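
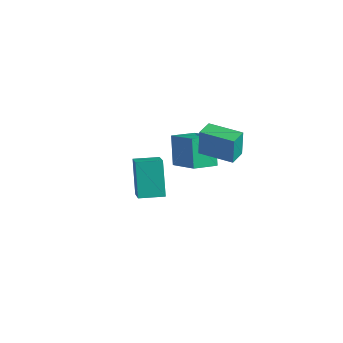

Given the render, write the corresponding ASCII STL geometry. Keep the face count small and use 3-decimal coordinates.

solid 
facet normal -0.410 0.469 0.782
outer loop
vertex 1.69 -3.098 3.233
vertex 2.752 -2.156 3.224
vertex 0.63 -1.916 1.968
endloop
endfacet
facet normal -0.748 -0.664 0.006
outer loop
vertex 1.528 -2.944 0.256
vertex 1.69 -3.098 3.233
vertex 0.63 -1.916 1.968
endloop
endfacet
facet normal -0.410 0.470 0.782
outer loop
vertex 0.63 -1.916 1.968
vertex 2.752 -2.156 3.224
vertex 1.693 -0.974 1.959
endloop
endfacet
facet normal -0.522 0.583 -0.623
outer loop
vertex 1.693 -0.974 1.959
vertex 1.528 -2.944 0.256
vertex 0.63 -1.916 1.968
endloop
endfacet
facet normal 0.522 -0.582 0.623
outer loop
vertex 1.69 -3.098 3.233
vertex 3.65 -3.184 1.512
vertex 2.752 -2.156 3.224
endloop
endfacet
facet normal -0.748 -0.663 0.006
outer loop
vertex 2.587 -4.126 1.521
vertex 1.69 -3.098 3.233
vertex 1.528 -2.944 0.256
endloop
endfacet
facet normal 0.522 -0.583 0.623
outer loop
vertex 2.587 -4.126 1.521
vertex 3.65 -3.184 1.512
vertex 1.69 -3.098 3.233
endloop
endfacet
facet normal 0.748 0.664 -0.006
outer loop
vertex 2.752 -2.156 3.224
vertex 3.65 -3.184 1.512
vertex 1.693 -0.974 1.959
endloop
endfacet
facet normal -0.522 0.582 -0.623
outer loop
vertex 2.59 -2.002 0.247
vertex 1.528 -2.944 0.256
vertex 1.693 -0.974 1.959
endloop
endfacet
facet normal 0.748 0.664 -0.007
outer loop
vertex 1.693 -0.974 1.959
vertex 3.65 -3.184 1.512
vertex 2.59 -2.002 0.247
endloop
endfacet
facet normal 0.410 -0.470 -0.782
outer loop
vertex 2.59 -2.002 0.247
vertex 2.587 -4.126 1.521
vertex 1.528 -2.944 0.256
endloop
endfacet
facet normal 0.410 -0.470 -0.782
outer loop
vertex 3.65 -3.184 1.512
vertex 2.587 -4.126 1.521
vertex 2.59 -2.002 0.247
endloop
endfacet
facet normal -0.990 -0.132 -0.045
outer loop
vertex 2.218 1.967 2.08
vertex 2.079 3.066 1.918
vertex 2.321 1.743 0.469
endloop
endfacet
facet normal 0.124 -0.982 0.144
outer loop
vertex 4.361 2.014 0.562
vertex 2.218 1.967 2.08
vertex 2.321 1.743 0.469
endloop
endfacet
facet normal -0.990 -0.132 -0.045
outer loop
vertex 2.321 1.743 0.469
vertex 2.079 3.066 1.918
vertex 2.182 2.842 0.307
endloop
endfacet
facet normal 0.063 -0.138 -0.988
outer loop
vertex 2.182 2.842 0.307
vertex 4.361 2.014 0.562
vertex 2.321 1.743 0.469
endloop
endfacet
facet normal -0.063 0.138 0.988
outer loop
vertex 2.218 1.967 2.08
vertex 4.119 3.337 2.011
vertex 2.079 3.066 1.918
endloop
endfacet
facet normal 0.124 -0.982 0.144
outer loop
vertex 4.258 2.238 2.173
vertex 2.218 1.967 2.08
vertex 4.361 2.014 0.562
endloop
endfacet
facet normal -0.063 0.138 0.988
outer loop
vertex 4.258 2.238 2.173
vertex 4.119 3.337 2.011
vertex 2.218 1.967 2.08
endloop
endfacet
facet normal -0.124 0.982 -0.144
outer loop
vertex 2.079 3.066 1.918
vertex 4.119 3.337 2.011
vertex 2.182 2.842 0.307
endloop
endfacet
facet normal 0.063 -0.138 -0.988
outer loop
vertex 4.222 3.113 0.4
vertex 4.361 2.014 0.562
vertex 2.182 2.842 0.307
endloop
endfacet
facet normal -0.124 0.982 -0.144
outer loop
vertex 2.182 2.842 0.307
vertex 4.119 3.337 2.011
vertex 4.222 3.113 0.4
endloop
endfacet
facet normal 0.990 0.132 0.045
outer loop
vertex 4.222 3.113 0.4
vertex 4.258 2.238 2.173
vertex 4.361 2.014 0.562
endloop
endfacet
facet normal 0.990 0.132 0.045
outer loop
vertex 4.119 3.337 2.011
vertex 4.258 2.238 2.173
vertex 4.222 3.113 0.4
endloop
endfacet
facet normal -0.377 0.455 0.807
outer loop
vertex 1.036 2.993 0.035
vertex 1.713 4.319 -0.396
vertex -0.728 3.527 -1.091
endloop
endfacet
facet normal -0.436 -0.856 0.278
outer loop
vertex 0.007 2.641 -2.664
vertex 1.036 2.993 0.035
vertex -0.728 3.527 -1.091
endloop
endfacet
facet normal -0.377 0.454 0.807
outer loop
vertex -0.728 3.527 -1.091
vertex 1.713 4.319 -0.396
vertex -0.052 4.853 -1.521
endloop
endfacet
facet normal -0.817 0.247 -0.521
outer loop
vertex -0.052 4.853 -1.521
vertex 0.007 2.641 -2.664
vertex -0.728 3.527 -1.091
endloop
endfacet
facet normal 0.817 -0.248 0.521
outer loop
vertex 1.036 2.993 0.035
vertex 2.448 3.433 -1.969
vertex 1.713 4.319 -0.396
endloop
endfacet
facet normal -0.436 -0.856 0.278
outer loop
vertex 1.772 2.107 -1.539
vertex 1.036 2.993 0.035
vertex 0.007 2.641 -2.664
endloop
endfacet
facet normal 0.817 -0.247 0.521
outer loop
vertex 1.772 2.107 -1.539
vertex 2.448 3.433 -1.969
vertex 1.036 2.993 0.035
endloop
endfacet
facet normal 0.436 0.856 -0.278
outer loop
vertex 1.713 4.319 -0.396
vertex 2.448 3.433 -1.969
vertex -0.052 4.853 -1.521
endloop
endfacet
facet normal -0.817 0.248 -0.521
outer loop
vertex 0.684 3.967 -3.095
vertex 0.007 2.641 -2.664
vertex -0.052 4.853 -1.521
endloop
endfacet
facet normal 0.436 0.856 -0.278
outer loop
vertex -0.052 4.853 -1.521
vertex 2.448 3.433 -1.969
vertex 0.684 3.967 -3.095
endloop
endfacet
facet normal 0.377 -0.455 -0.807
outer loop
vertex 0.684 3.967 -3.095
vertex 1.772 2.107 -1.539
vertex 0.007 2.641 -2.664
endloop
endfacet
facet normal 0.378 -0.454 -0.807
outer loop
vertex 2.448 3.433 -1.969
vertex 1.772 2.107 -1.539
vertex 0.684 3.967 -3.095
endloop
endfacet

endsolid


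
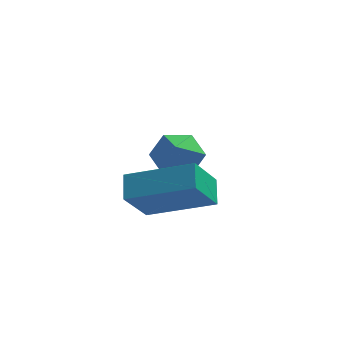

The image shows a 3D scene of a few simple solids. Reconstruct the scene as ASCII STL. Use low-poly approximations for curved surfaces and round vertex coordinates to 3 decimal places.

solid 
facet normal -0.048 0.748 -0.662
outer loop
vertex -2.046 -0.793 -2.802
vertex -2.488 -0.367 -2.289
vertex -1.69 -0.305 -2.277
endloop
endfacet
facet normal 0.859 -0.497 -0.121
outer loop
vertex -2.046 -0.793 -2.802
vertex -1.69 -0.305 -2.277
vertex -2.392 -1.833 -0.991
endloop
endfacet
facet normal -0.048 0.748 -0.662
outer loop
vertex -1.69 -0.305 -2.277
vertex -2.488 -0.367 -2.289
vertex -2.132 0.121 -1.764
endloop
endfacet
facet normal 0.801 0.125 0.586
outer loop
vertex -1.69 -0.305 -2.277
vertex -2.132 0.121 -1.764
vertex -2.392 -1.833 -0.991
endloop
endfacet
facet normal -0.049 0.748 -0.662
outer loop
vertex -2.132 0.121 -1.764
vertex -2.488 -0.367 -2.289
vertex -2.929 0.059 -1.775
endloop
endfacet
facet normal -0.042 0.372 0.927
outer loop
vertex -2.132 0.121 -1.764
vertex -2.929 0.059 -1.775
vertex -2.392 -1.833 -0.991
endloop
endfacet
facet normal -0.049 0.748 -0.662
outer loop
vertex -2.929 0.059 -1.775
vertex -2.488 -0.367 -2.289
vertex -3.285 -0.429 -2.3
endloop
endfacet
facet normal -0.827 -0.002 0.562
outer loop
vertex -2.929 0.059 -1.775
vertex -3.285 -0.429 -2.3
vertex -2.392 -1.833 -0.991
endloop
endfacet
facet normal -0.049 0.748 -0.662
outer loop
vertex -3.285 -0.429 -2.3
vertex -2.488 -0.367 -2.289
vertex -2.844 -0.855 -2.814
endloop
endfacet
facet normal -0.769 -0.623 -0.144
outer loop
vertex -3.285 -0.429 -2.3
vertex -2.844 -0.855 -2.814
vertex -2.392 -1.833 -0.991
endloop
endfacet
facet normal -0.048 0.748 -0.662
outer loop
vertex -2.844 -0.855 -2.814
vertex -2.488 -0.367 -2.289
vertex -2.046 -0.793 -2.802
endloop
endfacet
facet normal 0.075 -0.871 -0.486
outer loop
vertex -2.844 -0.855 -2.814
vertex -2.046 -0.793 -2.802
vertex -2.392 -1.833 -0.991
endloop
endfacet
facet normal -0.931 0.097 -0.352
outer loop
vertex -3.592 -3.485 -1.084
vertex -3.09 -2.738 -2.208
vertex -3.499 -4.224 -1.534
endloop
endfacet
facet normal -0.349 -0.519 0.780
outer loop
vertex -1.59 -4.422 -0.812
vertex -3.592 -3.485 -1.084
vertex -3.499 -4.224 -1.534
endloop
endfacet
facet normal -0.931 0.096 -0.353
outer loop
vertex -3.499 -4.224 -1.534
vertex -3.09 -2.738 -2.208
vertex -2.996 -3.477 -2.658
endloop
endfacet
facet normal 0.107 -0.850 -0.517
outer loop
vertex -2.996 -3.477 -2.658
vertex -1.59 -4.422 -0.812
vertex -3.499 -4.224 -1.534
endloop
endfacet
facet normal -0.107 0.849 0.517
outer loop
vertex -3.592 -3.485 -1.084
vertex -1.181 -2.936 -1.486
vertex -3.09 -2.738 -2.208
endloop
endfacet
facet normal -0.349 -0.519 0.780
outer loop
vertex -1.684 -3.683 -0.362
vertex -3.592 -3.485 -1.084
vertex -1.59 -4.422 -0.812
endloop
endfacet
facet normal -0.107 0.850 0.517
outer loop
vertex -1.684 -3.683 -0.362
vertex -1.181 -2.936 -1.486
vertex -3.592 -3.485 -1.084
endloop
endfacet
facet normal 0.349 0.519 -0.780
outer loop
vertex -3.09 -2.738 -2.208
vertex -1.181 -2.936 -1.486
vertex -2.996 -3.477 -2.658
endloop
endfacet
facet normal 0.107 -0.849 -0.517
outer loop
vertex -1.088 -3.675 -1.936
vertex -1.59 -4.422 -0.812
vertex -2.996 -3.477 -2.658
endloop
endfacet
facet normal 0.349 0.519 -0.780
outer loop
vertex -2.996 -3.477 -2.658
vertex -1.181 -2.936 -1.486
vertex -1.088 -3.675 -1.936
endloop
endfacet
facet normal 0.931 -0.096 0.352
outer loop
vertex -1.088 -3.675 -1.936
vertex -1.684 -3.683 -0.362
vertex -1.59 -4.422 -0.812
endloop
endfacet
facet normal 0.931 -0.097 0.352
outer loop
vertex -1.181 -2.936 -1.486
vertex -1.684 -3.683 -0.362
vertex -1.088 -3.675 -1.936
endloop
endfacet

endsolid


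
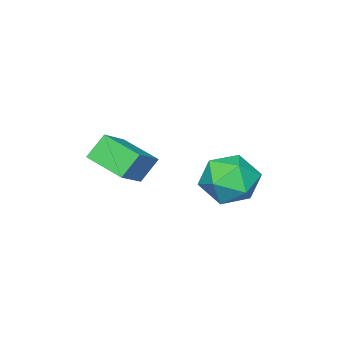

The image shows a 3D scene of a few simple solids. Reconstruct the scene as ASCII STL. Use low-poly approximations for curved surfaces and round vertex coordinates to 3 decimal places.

solid 
facet normal -0.942 0.164 0.292
outer loop
vertex -3.695 4.234 -1.792
vertex -3.993 3.372 -2.27
vertex -3.694 3.337 -1.285
endloop
endfacet
facet normal -0.479 0.432 0.764
outer loop
vertex -3.695 4.234 -1.792
vertex -3.694 3.337 -1.285
vertex -2.911 3.997 -1.167
endloop
endfacet
facet normal -0.065 0.903 0.424
outer loop
vertex -3.695 4.234 -1.792
vertex -2.911 3.997 -1.167
vertex -2.726 4.439 -2.079
endloop
endfacet
facet normal -0.273 0.927 -0.258
outer loop
vertex -3.695 4.234 -1.792
vertex -2.726 4.439 -2.079
vertex -3.395 4.052 -2.761
endloop
endfacet
facet normal -0.814 0.470 -0.340
outer loop
vertex -3.695 4.234 -1.792
vertex -3.395 4.052 -2.761
vertex -3.993 3.372 -2.27
endloop
endfacet
facet normal -0.063 -0.102 0.993
outer loop
vertex -2.911 3.997 -1.167
vertex -3.694 3.337 -1.285
vertex -2.725 2.988 -1.259
endloop
endfacet
facet normal -0.814 -0.535 0.228
outer loop
vertex -3.694 3.337 -1.285
vertex -3.993 3.372 -2.27
vertex -3.394 2.601 -1.941
endloop
endfacet
facet normal -0.607 -0.039 -0.794
outer loop
vertex -3.993 3.372 -2.27
vertex -3.395 4.052 -2.761
vertex -3.209 3.043 -2.853
endloop
endfacet
facet normal 0.270 0.700 -0.662
outer loop
vertex -3.395 4.052 -2.761
vertex -2.726 4.439 -2.079
vertex -2.426 3.703 -2.735
endloop
endfacet
facet normal 0.606 0.660 0.443
outer loop
vertex -2.726 4.439 -2.079
vertex -2.911 3.997 -1.167
vertex -2.127 3.668 -1.75
endloop
endfacet
facet normal 0.273 -0.927 0.258
outer loop
vertex -2.425 2.806 -2.228
vertex -2.725 2.988 -1.259
vertex -3.394 2.601 -1.941
endloop
endfacet
facet normal 0.065 -0.903 -0.424
outer loop
vertex -2.425 2.806 -2.228
vertex -3.394 2.601 -1.941
vertex -3.209 3.043 -2.853
endloop
endfacet
facet normal 0.479 -0.432 -0.764
outer loop
vertex -2.425 2.806 -2.228
vertex -3.209 3.043 -2.853
vertex -2.426 3.703 -2.735
endloop
endfacet
facet normal 0.942 -0.164 -0.292
outer loop
vertex -2.425 2.806 -2.228
vertex -2.426 3.703 -2.735
vertex -2.127 3.668 -1.75
endloop
endfacet
facet normal 0.814 -0.470 0.340
outer loop
vertex -2.425 2.806 -2.228
vertex -2.127 3.668 -1.75
vertex -2.725 2.988 -1.259
endloop
endfacet
facet normal -0.270 -0.700 0.662
outer loop
vertex -3.394 2.601 -1.941
vertex -2.725 2.988 -1.259
vertex -3.694 3.337 -1.285
endloop
endfacet
facet normal -0.606 -0.660 -0.443
outer loop
vertex -3.209 3.043 -2.853
vertex -3.394 2.601 -1.941
vertex -3.993 3.372 -2.27
endloop
endfacet
facet normal 0.063 0.102 -0.993
outer loop
vertex -2.426 3.703 -2.735
vertex -3.209 3.043 -2.853
vertex -3.395 4.052 -2.761
endloop
endfacet
facet normal 0.814 0.535 -0.228
outer loop
vertex -2.127 3.668 -1.75
vertex -2.426 3.703 -2.735
vertex -2.726 4.439 -2.079
endloop
endfacet
facet normal 0.607 0.039 0.794
outer loop
vertex -2.725 2.988 -1.259
vertex -2.127 3.668 -1.75
vertex -2.911 3.997 -1.167
endloop
endfacet
facet normal -0.580 0.192 0.792
outer loop
vertex -1.508 -0.167 -0.796
vertex -1.569 1.239 -1.182
vertex -2.623 -0.423 -1.551
endloop
endfacet
facet normal 0.042 -0.963 0.265
outer loop
vertex -2.031 -0.619 -2.358
vertex -1.508 -0.167 -0.796
vertex -2.623 -0.423 -1.551
endloop
endfacet
facet normal -0.580 0.192 0.792
outer loop
vertex -2.623 -0.423 -1.551
vertex -1.569 1.239 -1.182
vertex -2.684 0.983 -1.937
endloop
endfacet
facet normal -0.813 -0.187 -0.551
outer loop
vertex -2.684 0.983 -1.937
vertex -2.031 -0.619 -2.358
vertex -2.623 -0.423 -1.551
endloop
endfacet
facet normal 0.813 0.187 0.551
outer loop
vertex -1.508 -0.167 -0.796
vertex -0.977 1.043 -1.989
vertex -1.569 1.239 -1.182
endloop
endfacet
facet normal 0.042 -0.963 0.265
outer loop
vertex -0.916 -0.363 -1.603
vertex -1.508 -0.167 -0.796
vertex -2.031 -0.619 -2.358
endloop
endfacet
facet normal 0.813 0.187 0.551
outer loop
vertex -0.916 -0.363 -1.603
vertex -0.977 1.043 -1.989
vertex -1.508 -0.167 -0.796
endloop
endfacet
facet normal -0.042 0.963 -0.265
outer loop
vertex -1.569 1.239 -1.182
vertex -0.977 1.043 -1.989
vertex -2.684 0.983 -1.937
endloop
endfacet
facet normal -0.813 -0.187 -0.551
outer loop
vertex -2.092 0.787 -2.744
vertex -2.031 -0.619 -2.358
vertex -2.684 0.983 -1.937
endloop
endfacet
facet normal -0.042 0.963 -0.265
outer loop
vertex -2.684 0.983 -1.937
vertex -0.977 1.043 -1.989
vertex -2.092 0.787 -2.744
endloop
endfacet
facet normal 0.580 -0.192 -0.792
outer loop
vertex -2.092 0.787 -2.744
vertex -0.916 -0.363 -1.603
vertex -2.031 -0.619 -2.358
endloop
endfacet
facet normal 0.580 -0.192 -0.792
outer loop
vertex -0.977 1.043 -1.989
vertex -0.916 -0.363 -1.603
vertex -2.092 0.787 -2.744
endloop
endfacet

endsolid


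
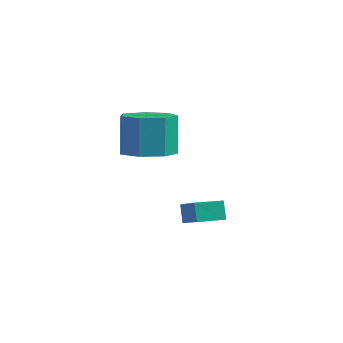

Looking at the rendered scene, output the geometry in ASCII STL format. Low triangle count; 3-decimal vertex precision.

solid 
facet normal 0.186 -0.234 -0.954
outer loop
vertex 1.522 -1.874 2.524
vertex 0.53 -1.602 2.264
vertex 1.399 -0.994 2.284
endloop
endfacet
facet normal 0.973 0.176 0.146
outer loop
vertex 1.522 -1.874 2.524
vertex 1.399 -0.994 2.284
vertex 1.201 -1.47 4.175
endloop
endfacet
facet normal 0.974 0.176 0.146
outer loop
vertex 1.201 -1.47 4.175
vertex 1.399 -0.994 2.284
vertex 1.078 -0.59 3.936
endloop
endfacet
facet normal -0.185 0.233 0.955
outer loop
vertex 1.201 -1.47 4.175
vertex 1.078 -0.59 3.936
vertex 0.21 -1.198 3.916
endloop
endfacet
facet normal 0.185 -0.233 -0.955
outer loop
vertex 1.399 -0.994 2.284
vertex 0.53 -1.602 2.264
vertex 0.622 -0.572 2.03
endloop
endfacet
facet normal 0.502 0.857 -0.112
outer loop
vertex 1.399 -0.994 2.284
vertex 0.622 -0.572 2.03
vertex 1.078 -0.59 3.936
endloop
endfacet
facet normal 0.502 0.857 -0.112
outer loop
vertex 1.078 -0.59 3.936
vertex 0.622 -0.572 2.03
vertex 0.301 -0.168 3.682
endloop
endfacet
facet normal -0.185 0.233 0.955
outer loop
vertex 1.078 -0.59 3.936
vertex 0.301 -0.168 3.682
vertex 0.21 -1.198 3.916
endloop
endfacet
facet normal 0.185 -0.233 -0.955
outer loop
vertex 0.622 -0.572 2.03
vertex 0.53 -1.602 2.264
vertex -0.224 -0.925 1.952
endloop
endfacet
facet normal -0.346 0.893 -0.286
outer loop
vertex 0.622 -0.572 2.03
vertex -0.224 -0.925 1.952
vertex 0.301 -0.168 3.682
endloop
endfacet
facet normal -0.347 0.893 -0.286
outer loop
vertex 0.301 -0.168 3.682
vertex -0.224 -0.925 1.952
vertex -0.544 -0.521 3.604
endloop
endfacet
facet normal -0.186 0.233 0.955
outer loop
vertex 0.301 -0.168 3.682
vertex -0.544 -0.521 3.604
vertex 0.21 -1.198 3.916
endloop
endfacet
facet normal 0.185 -0.233 -0.955
outer loop
vertex -0.224 -0.925 1.952
vertex 0.53 -1.602 2.264
vertex -0.502 -1.788 2.109
endloop
endfacet
facet normal -0.935 0.257 -0.244
outer loop
vertex -0.224 -0.925 1.952
vertex -0.502 -1.788 2.109
vertex -0.544 -0.521 3.604
endloop
endfacet
facet normal -0.935 0.257 -0.244
outer loop
vertex -0.544 -0.521 3.604
vertex -0.502 -1.788 2.109
vertex -0.822 -1.384 3.761
endloop
endfacet
facet normal -0.185 0.233 0.955
outer loop
vertex -0.544 -0.521 3.604
vertex -0.822 -1.384 3.761
vertex 0.21 -1.198 3.916
endloop
endfacet
facet normal 0.185 -0.233 -0.955
outer loop
vertex -0.502 -1.788 2.109
vertex 0.53 -1.602 2.264
vertex -0.002 -2.511 2.383
endloop
endfacet
facet normal -0.819 -0.573 -0.018
outer loop
vertex -0.502 -1.788 2.109
vertex -0.002 -2.511 2.383
vertex -0.822 -1.384 3.761
endloop
endfacet
facet normal -0.819 -0.573 -0.019
outer loop
vertex -0.822 -1.384 3.761
vertex -0.002 -2.511 2.383
vertex -0.323 -2.107 4.034
endloop
endfacet
facet normal -0.185 0.233 0.955
outer loop
vertex -0.822 -1.384 3.761
vertex -0.323 -2.107 4.034
vertex 0.21 -1.198 3.916
endloop
endfacet
facet normal 0.185 -0.233 -0.955
outer loop
vertex -0.002 -2.511 2.383
vertex 0.53 -1.602 2.264
vertex 0.898 -2.549 2.567
endloop
endfacet
facet normal -0.086 -0.971 0.221
outer loop
vertex -0.002 -2.511 2.383
vertex 0.898 -2.549 2.567
vertex -0.323 -2.107 4.034
endloop
endfacet
facet normal -0.086 -0.971 0.221
outer loop
vertex -0.323 -2.107 4.034
vertex 0.898 -2.549 2.567
vertex 0.577 -2.145 4.219
endloop
endfacet
facet normal -0.186 0.233 0.954
outer loop
vertex -0.323 -2.107 4.034
vertex 0.577 -2.145 4.219
vertex 0.21 -1.198 3.916
endloop
endfacet
facet normal 0.186 -0.233 -0.954
outer loop
vertex 0.898 -2.549 2.567
vertex 0.53 -1.602 2.264
vertex 1.522 -1.874 2.524
endloop
endfacet
facet normal 0.711 -0.639 0.294
outer loop
vertex 0.898 -2.549 2.567
vertex 1.522 -1.874 2.524
vertex 0.577 -2.145 4.219
endloop
endfacet
facet normal 0.711 -0.638 0.294
outer loop
vertex 0.577 -2.145 4.219
vertex 1.522 -1.874 2.524
vertex 1.201 -1.47 4.175
endloop
endfacet
facet normal -0.185 0.234 0.955
outer loop
vertex 0.577 -2.145 4.219
vertex 1.201 -1.47 4.175
vertex 0.21 -1.198 3.916
endloop
endfacet
facet normal -0.743 0.448 -0.496
outer loop
vertex 2.969 -2.808 0.979
vertex 3.537 -1.94 0.912
vertex 3.281 -3.067 0.278
endloop
endfacet
facet normal -0.547 -0.835 0.065
outer loop
vertex 4.463 -3.78 1.068
vertex 2.969 -2.808 0.979
vertex 3.281 -3.067 0.278
endloop
endfacet
facet normal -0.743 0.448 -0.497
outer loop
vertex 3.281 -3.067 0.278
vertex 3.537 -1.94 0.912
vertex 3.85 -2.199 0.211
endloop
endfacet
facet normal 0.386 -0.320 -0.866
outer loop
vertex 3.85 -2.199 0.211
vertex 4.463 -3.78 1.068
vertex 3.281 -3.067 0.278
endloop
endfacet
facet normal -0.386 0.319 0.866
outer loop
vertex 2.969 -2.808 0.979
vertex 4.719 -2.653 1.702
vertex 3.537 -1.94 0.912
endloop
endfacet
facet normal -0.547 -0.835 0.064
outer loop
vertex 4.15 -3.521 1.769
vertex 2.969 -2.808 0.979
vertex 4.463 -3.78 1.068
endloop
endfacet
facet normal -0.386 0.320 0.865
outer loop
vertex 4.15 -3.521 1.769
vertex 4.719 -2.653 1.702
vertex 2.969 -2.808 0.979
endloop
endfacet
facet normal 0.547 0.835 -0.064
outer loop
vertex 3.537 -1.94 0.912
vertex 4.719 -2.653 1.702
vertex 3.85 -2.199 0.211
endloop
endfacet
facet normal 0.386 -0.319 -0.865
outer loop
vertex 5.031 -2.912 1.001
vertex 4.463 -3.78 1.068
vertex 3.85 -2.199 0.211
endloop
endfacet
facet normal 0.547 0.835 -0.065
outer loop
vertex 3.85 -2.199 0.211
vertex 4.719 -2.653 1.702
vertex 5.031 -2.912 1.001
endloop
endfacet
facet normal 0.743 -0.448 0.497
outer loop
vertex 5.031 -2.912 1.001
vertex 4.15 -3.521 1.769
vertex 4.463 -3.78 1.068
endloop
endfacet
facet normal 0.743 -0.449 0.497
outer loop
vertex 4.719 -2.653 1.702
vertex 4.15 -3.521 1.769
vertex 5.031 -2.912 1.001
endloop
endfacet

endsolid


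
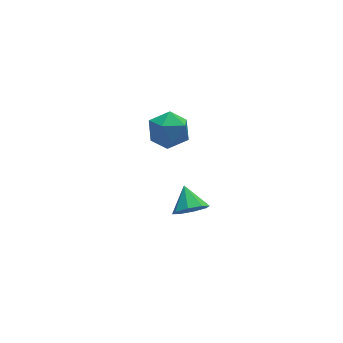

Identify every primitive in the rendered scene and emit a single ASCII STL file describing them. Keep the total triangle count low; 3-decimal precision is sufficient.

solid 
facet normal -0.395 0.913 -0.101
outer loop
vertex 1.39 -0.915 1.624
vertex 1.257 -0.868 2.571
vertex 2.076 -0.556 2.187
endloop
endfacet
facet normal 0.088 0.788 -0.610
outer loop
vertex 1.39 -0.915 1.624
vertex 2.076 -0.556 2.187
vertex 2.306 -1.141 1.465
endloop
endfacet
facet normal -0.117 0.207 -0.971
outer loop
vertex 1.39 -0.915 1.624
vertex 2.306 -1.141 1.465
vertex 1.629 -1.815 1.403
endloop
endfacet
facet normal -0.729 -0.026 -0.684
outer loop
vertex 1.39 -0.915 1.624
vertex 1.629 -1.815 1.403
vertex 0.981 -1.646 2.087
endloop
endfacet
facet normal -0.900 0.411 -0.147
outer loop
vertex 1.39 -0.915 1.624
vertex 0.981 -1.646 2.087
vertex 1.257 -0.868 2.571
endloop
endfacet
facet normal 0.710 0.640 -0.292
outer loop
vertex 2.306 -1.141 1.465
vertex 2.076 -0.556 2.187
vertex 2.739 -1.234 2.313
endloop
endfacet
facet normal -0.072 0.844 0.532
outer loop
vertex 2.076 -0.556 2.187
vertex 1.257 -0.868 2.571
vertex 2.091 -1.065 2.997
endloop
endfacet
facet normal -0.889 0.031 0.457
outer loop
vertex 1.257 -0.868 2.571
vertex 0.981 -1.646 2.087
vertex 1.414 -1.739 2.935
endloop
endfacet
facet normal -0.612 -0.675 -0.413
outer loop
vertex 0.981 -1.646 2.087
vertex 1.629 -1.815 1.403
vertex 1.644 -2.324 2.213
endloop
endfacet
facet normal 0.377 -0.298 -0.877
outer loop
vertex 1.629 -1.815 1.403
vertex 2.306 -1.141 1.465
vertex 2.463 -2.012 1.829
endloop
endfacet
facet normal 0.729 0.026 0.684
outer loop
vertex 2.33 -1.965 2.776
vertex 2.739 -1.234 2.313
vertex 2.091 -1.065 2.997
endloop
endfacet
facet normal 0.117 -0.207 0.971
outer loop
vertex 2.33 -1.965 2.776
vertex 2.091 -1.065 2.997
vertex 1.414 -1.739 2.935
endloop
endfacet
facet normal -0.088 -0.788 0.610
outer loop
vertex 2.33 -1.965 2.776
vertex 1.414 -1.739 2.935
vertex 1.644 -2.324 2.213
endloop
endfacet
facet normal 0.395 -0.913 0.101
outer loop
vertex 2.33 -1.965 2.776
vertex 1.644 -2.324 2.213
vertex 2.463 -2.012 1.829
endloop
endfacet
facet normal 0.900 -0.411 0.147
outer loop
vertex 2.33 -1.965 2.776
vertex 2.463 -2.012 1.829
vertex 2.739 -1.234 2.313
endloop
endfacet
facet normal 0.612 0.675 0.413
outer loop
vertex 2.091 -1.065 2.997
vertex 2.739 -1.234 2.313
vertex 2.076 -0.556 2.187
endloop
endfacet
facet normal -0.377 0.298 0.877
outer loop
vertex 1.414 -1.739 2.935
vertex 2.091 -1.065 2.997
vertex 1.257 -0.868 2.571
endloop
endfacet
facet normal -0.710 -0.640 0.292
outer loop
vertex 1.644 -2.324 2.213
vertex 1.414 -1.739 2.935
vertex 0.981 -1.646 2.087
endloop
endfacet
facet normal 0.072 -0.844 -0.532
outer loop
vertex 2.463 -2.012 1.829
vertex 1.644 -2.324 2.213
vertex 1.629 -1.815 1.403
endloop
endfacet
facet normal 0.889 -0.031 -0.457
outer loop
vertex 2.739 -1.234 2.313
vertex 2.463 -2.012 1.829
vertex 2.306 -1.141 1.465
endloop
endfacet
facet normal -0.132 -0.827 -0.547
outer loop
vertex 3.33 -2.235 -2.941
vertex 2.601 -1.98 -3.151
vertex 3.337 -1.898 -3.452
endloop
endfacet
facet normal 0.914 0.332 0.232
outer loop
vertex 3.33 -2.235 -2.941
vertex 3.337 -1.898 -3.452
vertex 2.759 -0.98 -2.489
endloop
endfacet
facet normal -0.132 -0.827 -0.547
outer loop
vertex 3.337 -1.898 -3.452
vertex 2.601 -1.98 -3.151
vertex 2.914 -1.609 -3.787
endloop
endfacet
facet normal 0.675 0.692 -0.255
outer loop
vertex 3.337 -1.898 -3.452
vertex 2.914 -1.609 -3.787
vertex 2.759 -0.98 -2.489
endloop
endfacet
facet normal -0.131 -0.827 -0.547
outer loop
vertex 2.914 -1.609 -3.787
vertex 2.601 -1.98 -3.151
vertex 2.307 -1.538 -3.749
endloop
endfacet
facet normal 0.079 0.901 -0.427
outer loop
vertex 2.914 -1.609 -3.787
vertex 2.307 -1.538 -3.749
vertex 2.759 -0.98 -2.489
endloop
endfacet
facet normal -0.131 -0.827 -0.547
outer loop
vertex 2.307 -1.538 -3.749
vertex 2.601 -1.98 -3.151
vertex 1.872 -1.726 -3.361
endloop
endfacet
facet normal -0.522 0.833 -0.182
outer loop
vertex 2.307 -1.538 -3.749
vertex 1.872 -1.726 -3.361
vertex 2.759 -0.98 -2.489
endloop
endfacet
facet normal -0.130 -0.827 -0.547
outer loop
vertex 1.872 -1.726 -3.361
vertex 2.601 -1.98 -3.151
vertex 1.864 -2.063 -2.85
endloop
endfacet
facet normal -0.778 0.530 0.338
outer loop
vertex 1.872 -1.726 -3.361
vertex 1.864 -2.063 -2.85
vertex 2.759 -0.98 -2.489
endloop
endfacet
facet normal -0.130 -0.827 -0.547
outer loop
vertex 1.864 -2.063 -2.85
vertex 2.601 -1.98 -3.151
vertex 2.288 -2.351 -2.515
endloop
endfacet
facet normal -0.538 0.169 0.826
outer loop
vertex 1.864 -2.063 -2.85
vertex 2.288 -2.351 -2.515
vertex 2.759 -0.98 -2.489
endloop
endfacet
facet normal -0.132 -0.826 -0.547
outer loop
vertex 2.288 -2.351 -2.515
vertex 2.601 -1.98 -3.151
vertex 2.895 -2.423 -2.553
endloop
endfacet
facet normal 0.058 -0.039 0.998
outer loop
vertex 2.288 -2.351 -2.515
vertex 2.895 -2.423 -2.553
vertex 2.759 -0.98 -2.489
endloop
endfacet
facet normal -0.131 -0.826 -0.548
outer loop
vertex 2.895 -2.423 -2.553
vertex 2.601 -1.98 -3.151
vertex 3.33 -2.235 -2.941
endloop
endfacet
facet normal 0.658 0.029 0.752
outer loop
vertex 2.895 -2.423 -2.553
vertex 3.33 -2.235 -2.941
vertex 2.759 -0.98 -2.489
endloop
endfacet

endsolid


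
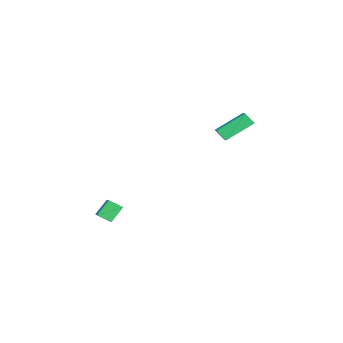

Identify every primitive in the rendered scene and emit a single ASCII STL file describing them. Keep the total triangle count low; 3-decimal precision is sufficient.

solid 
facet normal -0.736 -0.553 -0.390
outer loop
vertex 3.573 -1.592 -2.754
vertex 2.908 -1.298 -1.916
vertex 3.307 -0.921 -3.202
endloop
endfacet
facet normal 0.600 -0.266 -0.754
outer loop
vertex 4.132 -0.302 -2.764
vertex 3.573 -1.592 -2.754
vertex 3.307 -0.921 -3.202
endloop
endfacet
facet normal -0.737 -0.551 -0.390
outer loop
vertex 3.307 -0.921 -3.202
vertex 2.908 -1.298 -1.916
vertex 2.642 -0.626 -2.363
endloop
endfacet
facet normal -0.314 0.790 -0.526
outer loop
vertex 2.642 -0.626 -2.363
vertex 4.132 -0.302 -2.764
vertex 3.307 -0.921 -3.202
endloop
endfacet
facet normal 0.314 -0.790 0.526
outer loop
vertex 3.573 -1.592 -2.754
vertex 3.733 -0.679 -1.478
vertex 2.908 -1.298 -1.916
endloop
endfacet
facet normal 0.599 -0.265 -0.755
outer loop
vertex 4.398 -0.974 -2.317
vertex 3.573 -1.592 -2.754
vertex 4.132 -0.302 -2.764
endloop
endfacet
facet normal 0.313 -0.790 0.526
outer loop
vertex 4.398 -0.974 -2.317
vertex 3.733 -0.679 -1.478
vertex 3.573 -1.592 -2.754
endloop
endfacet
facet normal -0.600 0.265 0.755
outer loop
vertex 2.908 -1.298 -1.916
vertex 3.733 -0.679 -1.478
vertex 2.642 -0.626 -2.363
endloop
endfacet
facet normal -0.313 0.791 -0.526
outer loop
vertex 3.467 -0.008 -1.926
vertex 4.132 -0.302 -2.764
vertex 2.642 -0.626 -2.363
endloop
endfacet
facet normal -0.599 0.266 0.755
outer loop
vertex 2.642 -0.626 -2.363
vertex 3.733 -0.679 -1.478
vertex 3.467 -0.008 -1.926
endloop
endfacet
facet normal 0.737 0.552 0.391
outer loop
vertex 3.467 -0.008 -1.926
vertex 4.398 -0.974 -2.317
vertex 4.132 -0.302 -2.764
endloop
endfacet
facet normal 0.737 0.552 0.390
outer loop
vertex 3.733 -0.679 -1.478
vertex 4.398 -0.974 -2.317
vertex 3.467 -0.008 -1.926
endloop
endfacet
facet normal -0.801 -0.508 -0.318
outer loop
vertex -4.192 2.876 2.642
vertex -4.275 3.394 2.025
vertex -3.07 1.778 1.571
endloop
endfacet
facet normal 0.102 -0.639 0.762
outer loop
vertex -2.205 2.326 1.915
vertex -4.192 2.876 2.642
vertex -3.07 1.778 1.571
endloop
endfacet
facet normal -0.801 -0.508 -0.318
outer loop
vertex -3.07 1.778 1.571
vertex -4.275 3.394 2.025
vertex -3.153 2.296 0.954
endloop
endfacet
facet normal 0.590 -0.577 -0.564
outer loop
vertex -3.153 2.296 0.954
vertex -2.205 2.326 1.915
vertex -3.07 1.778 1.571
endloop
endfacet
facet normal -0.590 0.577 0.564
outer loop
vertex -4.192 2.876 2.642
vertex -3.41 3.942 2.369
vertex -4.275 3.394 2.025
endloop
endfacet
facet normal 0.102 -0.639 0.762
outer loop
vertex -3.327 3.424 2.986
vertex -4.192 2.876 2.642
vertex -2.205 2.326 1.915
endloop
endfacet
facet normal -0.590 0.577 0.564
outer loop
vertex -3.327 3.424 2.986
vertex -3.41 3.942 2.369
vertex -4.192 2.876 2.642
endloop
endfacet
facet normal -0.102 0.639 -0.762
outer loop
vertex -4.275 3.394 2.025
vertex -3.41 3.942 2.369
vertex -3.153 2.296 0.954
endloop
endfacet
facet normal 0.590 -0.577 -0.564
outer loop
vertex -2.288 2.844 1.298
vertex -2.205 2.326 1.915
vertex -3.153 2.296 0.954
endloop
endfacet
facet normal -0.102 0.639 -0.762
outer loop
vertex -3.153 2.296 0.954
vertex -3.41 3.942 2.369
vertex -2.288 2.844 1.298
endloop
endfacet
facet normal 0.801 0.508 0.318
outer loop
vertex -2.288 2.844 1.298
vertex -3.327 3.424 2.986
vertex -2.205 2.326 1.915
endloop
endfacet
facet normal 0.801 0.508 0.318
outer loop
vertex -3.41 3.942 2.369
vertex -3.327 3.424 2.986
vertex -2.288 2.844 1.298
endloop
endfacet

endsolid


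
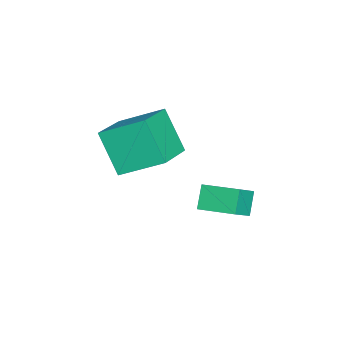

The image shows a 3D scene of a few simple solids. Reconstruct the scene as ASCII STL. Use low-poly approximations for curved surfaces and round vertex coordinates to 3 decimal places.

solid 
facet normal -0.928 0.144 -0.343
outer loop
vertex 1.897 -2.851 1.725
vertex 2.694 -1.837 -0.007
vertex 1.995 -4.724 0.674
endloop
endfacet
facet normal -0.369 -0.469 0.802
outer loop
vertex 3.926 -5.023 1.387
vertex 1.897 -2.851 1.725
vertex 1.995 -4.724 0.674
endloop
endfacet
facet normal -0.928 0.144 -0.343
outer loop
vertex 1.995 -4.724 0.674
vertex 2.694 -1.837 -0.007
vertex 2.792 -3.709 -1.059
endloop
endfacet
facet normal 0.046 -0.871 -0.489
outer loop
vertex 2.792 -3.709 -1.059
vertex 3.926 -5.023 1.387
vertex 1.995 -4.724 0.674
endloop
endfacet
facet normal -0.046 0.871 0.489
outer loop
vertex 1.897 -2.851 1.725
vertex 4.625 -2.136 0.706
vertex 2.694 -1.837 -0.007
endloop
endfacet
facet normal -0.369 -0.470 0.802
outer loop
vertex 3.828 -3.151 2.439
vertex 1.897 -2.851 1.725
vertex 3.926 -5.023 1.387
endloop
endfacet
facet normal -0.046 0.871 0.489
outer loop
vertex 3.828 -3.151 2.439
vertex 4.625 -2.136 0.706
vertex 1.897 -2.851 1.725
endloop
endfacet
facet normal 0.369 0.470 -0.802
outer loop
vertex 2.694 -1.837 -0.007
vertex 4.625 -2.136 0.706
vertex 2.792 -3.709 -1.059
endloop
endfacet
facet normal 0.045 -0.871 -0.489
outer loop
vertex 4.723 -4.009 -0.345
vertex 3.926 -5.023 1.387
vertex 2.792 -3.709 -1.059
endloop
endfacet
facet normal 0.369 0.469 -0.802
outer loop
vertex 2.792 -3.709 -1.059
vertex 4.625 -2.136 0.706
vertex 4.723 -4.009 -0.345
endloop
endfacet
facet normal 0.928 -0.144 0.343
outer loop
vertex 4.723 -4.009 -0.345
vertex 3.828 -3.151 2.439
vertex 3.926 -5.023 1.387
endloop
endfacet
facet normal 0.928 -0.144 0.343
outer loop
vertex 4.625 -2.136 0.706
vertex 3.828 -3.151 2.439
vertex 4.723 -4.009 -0.345
endloop
endfacet
facet normal -0.724 0.282 -0.630
outer loop
vertex 1.214 -0.881 -3.287
vertex 1.573 0.76 -2.966
vertex 2.003 -0.877 -4.191
endloop
endfacet
facet normal -0.210 -0.960 -0.188
outer loop
vertex 2.987 -1.26 -3.334
vertex 1.214 -0.881 -3.287
vertex 2.003 -0.877 -4.191
endloop
endfacet
facet normal -0.724 0.282 -0.630
outer loop
vertex 2.003 -0.877 -4.191
vertex 1.573 0.76 -2.966
vertex 2.362 0.764 -3.87
endloop
endfacet
facet normal 0.658 0.004 -0.753
outer loop
vertex 2.362 0.764 -3.87
vertex 2.987 -1.26 -3.334
vertex 2.003 -0.877 -4.191
endloop
endfacet
facet normal -0.658 -0.004 0.753
outer loop
vertex 1.214 -0.881 -3.287
vertex 2.557 0.377 -2.109
vertex 1.573 0.76 -2.966
endloop
endfacet
facet normal -0.210 -0.960 -0.188
outer loop
vertex 2.198 -1.264 -2.43
vertex 1.214 -0.881 -3.287
vertex 2.987 -1.26 -3.334
endloop
endfacet
facet normal -0.658 -0.004 0.753
outer loop
vertex 2.198 -1.264 -2.43
vertex 2.557 0.377 -2.109
vertex 1.214 -0.881 -3.287
endloop
endfacet
facet normal 0.210 0.960 0.188
outer loop
vertex 1.573 0.76 -2.966
vertex 2.557 0.377 -2.109
vertex 2.362 0.764 -3.87
endloop
endfacet
facet normal 0.658 0.004 -0.753
outer loop
vertex 3.346 0.381 -3.013
vertex 2.987 -1.26 -3.334
vertex 2.362 0.764 -3.87
endloop
endfacet
facet normal 0.210 0.960 0.188
outer loop
vertex 2.362 0.764 -3.87
vertex 2.557 0.377 -2.109
vertex 3.346 0.381 -3.013
endloop
endfacet
facet normal 0.724 -0.282 0.630
outer loop
vertex 3.346 0.381 -3.013
vertex 2.198 -1.264 -2.43
vertex 2.987 -1.26 -3.334
endloop
endfacet
facet normal 0.724 -0.282 0.630
outer loop
vertex 2.557 0.377 -2.109
vertex 2.198 -1.264 -2.43
vertex 3.346 0.381 -3.013
endloop
endfacet

endsolid


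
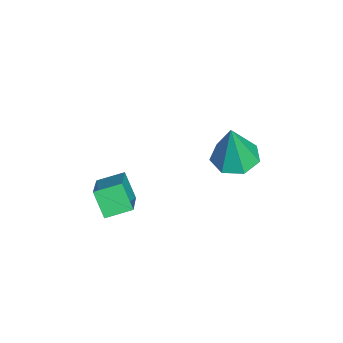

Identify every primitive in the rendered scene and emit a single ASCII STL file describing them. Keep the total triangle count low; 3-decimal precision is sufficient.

solid 
facet normal -0.176 0.090 -0.980
outer loop
vertex -2.438 1.085 -0.285
vertex -3.141 0.813 -0.184
vertex -2.904 1.535 -0.16
endloop
endfacet
facet normal 0.700 0.631 0.335
outer loop
vertex -2.438 1.085 -0.285
vertex -2.904 1.535 -0.16
vertex -2.859 0.667 1.384
endloop
endfacet
facet normal -0.176 0.090 -0.980
outer loop
vertex -2.904 1.535 -0.16
vertex -3.141 0.813 -0.184
vertex -3.548 1.441 -0.053
endloop
endfacet
facet normal -0.046 0.870 0.491
outer loop
vertex -2.904 1.535 -0.16
vertex -3.548 1.441 -0.053
vertex -2.859 0.667 1.384
endloop
endfacet
facet normal -0.176 0.091 -0.980
outer loop
vertex -3.548 1.441 -0.053
vertex -3.141 0.813 -0.184
vertex -3.885 0.875 -0.045
endloop
endfacet
facet normal -0.704 0.427 0.568
outer loop
vertex -3.548 1.441 -0.053
vertex -3.885 0.875 -0.045
vertex -2.859 0.667 1.384
endloop
endfacet
facet normal -0.176 0.091 -0.980
outer loop
vertex -3.885 0.875 -0.045
vertex -3.141 0.813 -0.184
vertex -3.662 0.262 -0.142
endloop
endfacet
facet normal -0.781 -0.364 0.508
outer loop
vertex -3.885 0.875 -0.045
vertex -3.662 0.262 -0.142
vertex -2.859 0.667 1.384
endloop
endfacet
facet normal -0.176 0.092 -0.980
outer loop
vertex -3.662 0.262 -0.142
vertex -3.141 0.813 -0.184
vertex -3.046 0.064 -0.271
endloop
endfacet
facet normal -0.218 -0.909 0.356
outer loop
vertex -3.662 0.262 -0.142
vertex -3.046 0.064 -0.271
vertex -2.859 0.667 1.384
endloop
endfacet
facet normal -0.175 0.092 -0.980
outer loop
vertex -3.046 0.064 -0.271
vertex -3.141 0.813 -0.184
vertex -2.502 0.43 -0.334
endloop
endfacet
facet normal 0.562 -0.796 0.226
outer loop
vertex -3.046 0.064 -0.271
vertex -2.502 0.43 -0.334
vertex -2.859 0.667 1.384
endloop
endfacet
facet normal -0.176 0.091 -0.980
outer loop
vertex -2.502 0.43 -0.334
vertex -3.141 0.813 -0.184
vertex -2.438 1.085 -0.285
endloop
endfacet
facet normal 0.970 -0.111 0.217
outer loop
vertex -2.502 0.43 -0.334
vertex -2.438 1.085 -0.285
vertex -2.859 0.667 1.384
endloop
endfacet
facet normal -0.853 -0.005 -0.522
outer loop
vertex -4.334 -3.391 -2.797
vertex -4.509 -2.532 -2.519
vertex -3.848 -3.035 -3.594
endloop
endfacet
facet normal 0.190 -0.934 -0.302
outer loop
vertex -2.551 -3.028 -2.801
vertex -4.334 -3.391 -2.797
vertex -3.848 -3.035 -3.594
endloop
endfacet
facet normal -0.853 -0.004 -0.522
outer loop
vertex -3.848 -3.035 -3.594
vertex -4.509 -2.532 -2.519
vertex -4.022 -2.175 -3.317
endloop
endfacet
facet normal 0.486 0.355 -0.798
outer loop
vertex -4.022 -2.175 -3.317
vertex -2.551 -3.028 -2.801
vertex -3.848 -3.035 -3.594
endloop
endfacet
facet normal -0.486 -0.357 0.798
outer loop
vertex -4.334 -3.391 -2.797
vertex -3.212 -2.525 -1.726
vertex -4.509 -2.532 -2.519
endloop
endfacet
facet normal 0.190 -0.934 -0.302
outer loop
vertex -3.038 -3.385 -2.003
vertex -4.334 -3.391 -2.797
vertex -2.551 -3.028 -2.801
endloop
endfacet
facet normal -0.487 -0.355 0.798
outer loop
vertex -3.038 -3.385 -2.003
vertex -3.212 -2.525 -1.726
vertex -4.334 -3.391 -2.797
endloop
endfacet
facet normal -0.190 0.934 0.302
outer loop
vertex -4.509 -2.532 -2.519
vertex -3.212 -2.525 -1.726
vertex -4.022 -2.175 -3.317
endloop
endfacet
facet normal 0.487 0.357 -0.797
outer loop
vertex -2.726 -2.169 -2.523
vertex -2.551 -3.028 -2.801
vertex -4.022 -2.175 -3.317
endloop
endfacet
facet normal -0.189 0.934 0.302
outer loop
vertex -4.022 -2.175 -3.317
vertex -3.212 -2.525 -1.726
vertex -2.726 -2.169 -2.523
endloop
endfacet
facet normal 0.853 0.005 0.522
outer loop
vertex -2.726 -2.169 -2.523
vertex -3.038 -3.385 -2.003
vertex -2.551 -3.028 -2.801
endloop
endfacet
facet normal 0.853 0.004 0.522
outer loop
vertex -3.212 -2.525 -1.726
vertex -3.038 -3.385 -2.003
vertex -2.726 -2.169 -2.523
endloop
endfacet

endsolid


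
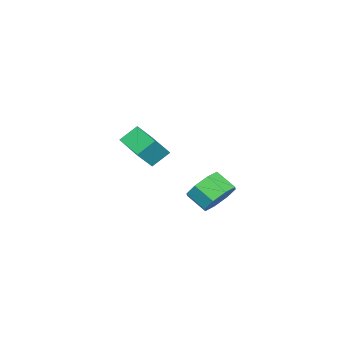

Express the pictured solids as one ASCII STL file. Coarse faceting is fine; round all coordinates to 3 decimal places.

solid 
facet normal -0.610 0.263 -0.748
outer loop
vertex -4.667 -2.806 -0.522
vertex -3.777 -1.599 -0.823
vertex -4.086 -3.406 -1.207
endloop
endfacet
facet normal -0.582 -0.789 0.197
outer loop
vertex -3.263 -3.761 -0.197
vertex -4.667 -2.806 -0.522
vertex -4.086 -3.406 -1.207
endloop
endfacet
facet normal -0.609 0.263 -0.748
outer loop
vertex -4.086 -3.406 -1.207
vertex -3.777 -1.599 -0.823
vertex -3.195 -2.198 -1.507
endloop
endfacet
facet normal 0.539 -0.555 -0.634
outer loop
vertex -3.195 -2.198 -1.507
vertex -3.263 -3.761 -0.197
vertex -4.086 -3.406 -1.207
endloop
endfacet
facet normal -0.538 0.555 0.634
outer loop
vertex -4.667 -2.806 -0.522
vertex -2.954 -1.954 0.187
vertex -3.777 -1.599 -0.823
endloop
endfacet
facet normal -0.582 -0.789 0.196
outer loop
vertex -3.845 -3.162 0.487
vertex -4.667 -2.806 -0.522
vertex -3.263 -3.761 -0.197
endloop
endfacet
facet normal -0.538 0.555 0.634
outer loop
vertex -3.845 -3.162 0.487
vertex -2.954 -1.954 0.187
vertex -4.667 -2.806 -0.522
endloop
endfacet
facet normal 0.582 0.789 -0.196
outer loop
vertex -3.777 -1.599 -0.823
vertex -2.954 -1.954 0.187
vertex -3.195 -2.198 -1.507
endloop
endfacet
facet normal 0.538 -0.555 -0.634
outer loop
vertex -2.373 -2.554 -0.498
vertex -3.263 -3.761 -0.197
vertex -3.195 -2.198 -1.507
endloop
endfacet
facet normal 0.583 0.789 -0.196
outer loop
vertex -3.195 -2.198 -1.507
vertex -2.954 -1.954 0.187
vertex -2.373 -2.554 -0.498
endloop
endfacet
facet normal 0.609 -0.263 0.748
outer loop
vertex -2.373 -2.554 -0.498
vertex -3.845 -3.162 0.487
vertex -3.263 -3.761 -0.197
endloop
endfacet
facet normal 0.609 -0.264 0.748
outer loop
vertex -2.954 -1.954 0.187
vertex -3.845 -3.162 0.487
vertex -2.373 -2.554 -0.498
endloop
endfacet
facet normal 0.192 0.802 -0.565
outer loop
vertex 1.895 3.081 0.479
vertex 1.482 2.695 -0.209
vertex 1.229 3.226 0.458
endloop
endfacet
facet normal 0.095 0.557 0.825
outer loop
vertex 1.895 3.081 0.479
vertex 1.229 3.226 0.458
vertex 1.69 2.23 1.078
endloop
endfacet
facet normal 0.096 0.558 0.824
outer loop
vertex 1.69 2.23 1.078
vertex 1.229 3.226 0.458
vertex 1.025 2.376 1.057
endloop
endfacet
facet normal -0.194 -0.802 0.564
outer loop
vertex 1.69 2.23 1.078
vertex 1.025 2.376 1.057
vertex 1.278 1.845 0.389
endloop
endfacet
facet normal 0.194 0.802 -0.565
outer loop
vertex 1.229 3.226 0.458
vertex 1.482 2.695 -0.209
vertex 0.713 3.061 0.047
endloop
endfacet
facet normal -0.622 0.545 0.562
outer loop
vertex 1.229 3.226 0.458
vertex 0.713 3.061 0.047
vertex 1.025 2.376 1.057
endloop
endfacet
facet normal -0.621 0.546 0.562
outer loop
vertex 1.025 2.376 1.057
vertex 0.713 3.061 0.047
vertex 0.508 2.211 0.646
endloop
endfacet
facet normal -0.193 -0.802 0.565
outer loop
vertex 1.025 2.376 1.057
vertex 0.508 2.211 0.646
vertex 1.278 1.845 0.389
endloop
endfacet
facet normal 0.194 0.802 -0.565
outer loop
vertex 0.713 3.061 0.047
vertex 1.482 2.695 -0.209
vertex 0.647 2.681 -0.515
endloop
endfacet
facet normal -0.976 0.214 -0.030
outer loop
vertex 0.713 3.061 0.047
vertex 0.647 2.681 -0.515
vertex 0.508 2.211 0.646
endloop
endfacet
facet normal -0.976 0.214 -0.030
outer loop
vertex 0.508 2.211 0.646
vertex 0.647 2.681 -0.515
vertex 0.442 1.831 0.084
endloop
endfacet
facet normal -0.193 -0.802 0.565
outer loop
vertex 0.508 2.211 0.646
vertex 0.442 1.831 0.084
vertex 1.278 1.845 0.389
endloop
endfacet
facet normal 0.193 0.803 -0.564
outer loop
vertex 0.647 2.681 -0.515
vertex 1.482 2.695 -0.209
vertex 1.07 2.31 -0.898
endloop
endfacet
facet normal -0.759 -0.242 -0.604
outer loop
vertex 0.647 2.681 -0.515
vertex 1.07 2.31 -0.898
vertex 0.442 1.831 0.084
endloop
endfacet
facet normal -0.760 -0.242 -0.604
outer loop
vertex 0.442 1.831 0.084
vertex 1.07 2.31 -0.898
vertex 0.865 1.459 -0.299
endloop
endfacet
facet normal -0.193 -0.802 0.566
outer loop
vertex 0.442 1.831 0.084
vertex 0.865 1.459 -0.299
vertex 1.278 1.845 0.389
endloop
endfacet
facet normal 0.194 0.802 -0.564
outer loop
vertex 1.07 2.31 -0.898
vertex 1.482 2.695 -0.209
vertex 1.735 2.164 -0.877
endloop
endfacet
facet normal -0.096 -0.557 -0.825
outer loop
vertex 1.07 2.31 -0.898
vertex 1.735 2.164 -0.877
vertex 0.865 1.459 -0.299
endloop
endfacet
facet normal -0.095 -0.558 -0.824
outer loop
vertex 0.865 1.459 -0.299
vertex 1.735 2.164 -0.877
vertex 1.531 1.314 -0.278
endloop
endfacet
facet normal -0.192 -0.802 0.565
outer loop
vertex 0.865 1.459 -0.299
vertex 1.531 1.314 -0.278
vertex 1.278 1.845 0.389
endloop
endfacet
facet normal 0.193 0.802 -0.565
outer loop
vertex 1.735 2.164 -0.877
vertex 1.482 2.695 -0.209
vertex 2.252 2.329 -0.466
endloop
endfacet
facet normal 0.621 -0.546 -0.563
outer loop
vertex 1.735 2.164 -0.877
vertex 2.252 2.329 -0.466
vertex 1.531 1.314 -0.278
endloop
endfacet
facet normal 0.622 -0.546 -0.562
outer loop
vertex 1.531 1.314 -0.278
vertex 2.252 2.329 -0.466
vertex 2.047 1.479 0.133
endloop
endfacet
facet normal -0.194 -0.802 0.565
outer loop
vertex 1.531 1.314 -0.278
vertex 2.047 1.479 0.133
vertex 1.278 1.845 0.389
endloop
endfacet
facet normal 0.193 0.802 -0.565
outer loop
vertex 2.252 2.329 -0.466
vertex 1.482 2.695 -0.209
vertex 2.318 2.709 0.096
endloop
endfacet
facet normal 0.976 -0.214 0.030
outer loop
vertex 2.252 2.329 -0.466
vertex 2.318 2.709 0.096
vertex 2.047 1.479 0.133
endloop
endfacet
facet normal 0.976 -0.214 0.030
outer loop
vertex 2.047 1.479 0.133
vertex 2.318 2.709 0.096
vertex 2.113 1.859 0.695
endloop
endfacet
facet normal -0.194 -0.802 0.565
outer loop
vertex 2.047 1.479 0.133
vertex 2.113 1.859 0.695
vertex 1.278 1.845 0.389
endloop
endfacet
facet normal 0.193 0.802 -0.566
outer loop
vertex 2.318 2.709 0.096
vertex 1.482 2.695 -0.209
vertex 1.895 3.081 0.479
endloop
endfacet
facet normal 0.760 0.242 0.604
outer loop
vertex 2.318 2.709 0.096
vertex 1.895 3.081 0.479
vertex 2.113 1.859 0.695
endloop
endfacet
facet normal 0.759 0.242 0.604
outer loop
vertex 2.113 1.859 0.695
vertex 1.895 3.081 0.479
vertex 1.69 2.23 1.078
endloop
endfacet
facet normal -0.193 -0.803 0.564
outer loop
vertex 2.113 1.859 0.695
vertex 1.69 2.23 1.078
vertex 1.278 1.845 0.389
endloop
endfacet

endsolid


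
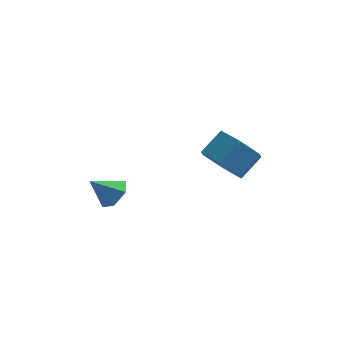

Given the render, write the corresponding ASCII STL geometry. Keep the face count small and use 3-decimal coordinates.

solid 
facet normal -0.552 -0.566 -0.612
outer loop
vertex 1.55 -0.357 -1.485
vertex 0.792 0.383 -1.486
vertex 1.564 0.414 -2.211
endloop
endfacet
facet normal 0.834 -0.387 -0.394
outer loop
vertex 1.55 -0.357 -1.485
vertex 1.564 0.414 -2.211
vertex 2.246 0.356 -0.713
endloop
endfacet
facet normal 0.833 -0.387 -0.394
outer loop
vertex 2.246 0.356 -0.713
vertex 1.564 0.414 -2.211
vertex 2.26 1.127 -1.44
endloop
endfacet
facet normal 0.553 0.566 0.611
outer loop
vertex 2.246 0.356 -0.713
vertex 2.26 1.127 -1.44
vertex 1.488 1.097 -0.714
endloop
endfacet
facet normal -0.552 -0.566 -0.612
outer loop
vertex 1.564 0.414 -2.211
vertex 0.792 0.383 -1.486
vertex 0.806 1.155 -2.212
endloop
endfacet
facet normal 0.428 0.437 -0.791
outer loop
vertex 1.564 0.414 -2.211
vertex 0.806 1.155 -2.212
vertex 2.26 1.127 -1.44
endloop
endfacet
facet normal 0.428 0.437 -0.791
outer loop
vertex 2.26 1.127 -1.44
vertex 0.806 1.155 -2.212
vertex 1.502 1.868 -1.441
endloop
endfacet
facet normal 0.553 0.566 0.611
outer loop
vertex 2.26 1.127 -1.44
vertex 1.502 1.868 -1.441
vertex 1.488 1.097 -0.714
endloop
endfacet
facet normal -0.552 -0.566 -0.612
outer loop
vertex 0.806 1.155 -2.212
vertex 0.792 0.383 -1.486
vertex 0.034 1.124 -1.487
endloop
endfacet
facet normal -0.405 0.824 -0.396
outer loop
vertex 0.806 1.155 -2.212
vertex 0.034 1.124 -1.487
vertex 1.502 1.868 -1.441
endloop
endfacet
facet normal -0.405 0.824 -0.396
outer loop
vertex 1.502 1.868 -1.441
vertex 0.034 1.124 -1.487
vertex 0.73 1.837 -0.715
endloop
endfacet
facet normal 0.552 0.567 0.612
outer loop
vertex 1.502 1.868 -1.441
vertex 0.73 1.837 -0.715
vertex 1.488 1.097 -0.714
endloop
endfacet
facet normal -0.553 -0.566 -0.611
outer loop
vertex 0.034 1.124 -1.487
vertex 0.792 0.383 -1.486
vertex 0.02 0.353 -0.76
endloop
endfacet
facet normal -0.834 0.387 0.394
outer loop
vertex 0.034 1.124 -1.487
vertex 0.02 0.353 -0.76
vertex 0.73 1.837 -0.715
endloop
endfacet
facet normal -0.833 0.387 0.395
outer loop
vertex 0.73 1.837 -0.715
vertex 0.02 0.353 -0.76
vertex 0.716 1.066 0.011
endloop
endfacet
facet normal 0.552 0.566 0.612
outer loop
vertex 0.73 1.837 -0.715
vertex 0.716 1.066 0.011
vertex 1.488 1.097 -0.714
endloop
endfacet
facet normal -0.553 -0.566 -0.611
outer loop
vertex 0.02 0.353 -0.76
vertex 0.792 0.383 -1.486
vertex 0.778 -0.388 -0.759
endloop
endfacet
facet normal -0.428 -0.437 0.791
outer loop
vertex 0.02 0.353 -0.76
vertex 0.778 -0.388 -0.759
vertex 0.716 1.066 0.011
endloop
endfacet
facet normal -0.428 -0.437 0.791
outer loop
vertex 0.716 1.066 0.011
vertex 0.778 -0.388 -0.759
vertex 1.474 0.325 0.012
endloop
endfacet
facet normal 0.552 0.566 0.612
outer loop
vertex 0.716 1.066 0.011
vertex 1.474 0.325 0.012
vertex 1.488 1.097 -0.714
endloop
endfacet
facet normal -0.552 -0.567 -0.612
outer loop
vertex 0.778 -0.388 -0.759
vertex 0.792 0.383 -1.486
vertex 1.55 -0.357 -1.485
endloop
endfacet
facet normal 0.405 -0.824 0.396
outer loop
vertex 0.778 -0.388 -0.759
vertex 1.55 -0.357 -1.485
vertex 1.474 0.325 0.012
endloop
endfacet
facet normal 0.405 -0.824 0.396
outer loop
vertex 1.474 0.325 0.012
vertex 1.55 -0.357 -1.485
vertex 2.246 0.356 -0.713
endloop
endfacet
facet normal 0.552 0.566 0.612
outer loop
vertex 1.474 0.325 0.012
vertex 2.246 0.356 -0.713
vertex 1.488 1.097 -0.714
endloop
endfacet
facet normal 0.717 0.182 -0.673
outer loop
vertex -2.846 0.13 -2.49
vertex -3.242 -0.236 -3.011
vertex -3.339 0.501 -2.915
endloop
endfacet
facet normal -0.126 0.670 0.731
outer loop
vertex -2.846 0.13 -2.49
vertex -3.339 0.501 -2.915
vertex -4.138 -0.464 -2.169
endloop
endfacet
facet normal 0.717 0.182 -0.673
outer loop
vertex -3.339 0.501 -2.915
vertex -3.242 -0.236 -3.011
vertex -3.735 0.135 -3.436
endloop
endfacet
facet normal -0.734 0.674 0.085
outer loop
vertex -3.339 0.501 -2.915
vertex -3.735 0.135 -3.436
vertex -4.138 -0.464 -2.169
endloop
endfacet
facet normal 0.717 0.182 -0.673
outer loop
vertex -3.735 0.135 -3.436
vertex -3.242 -0.236 -3.011
vertex -3.638 -0.603 -3.532
endloop
endfacet
facet normal -0.938 -0.080 -0.336
outer loop
vertex -3.735 0.135 -3.436
vertex -3.638 -0.603 -3.532
vertex -4.138 -0.464 -2.169
endloop
endfacet
facet normal 0.717 0.181 -0.673
outer loop
vertex -3.638 -0.603 -3.532
vertex -3.242 -0.236 -3.011
vertex -3.145 -0.974 -3.106
endloop
endfacet
facet normal -0.535 -0.838 -0.111
outer loop
vertex -3.638 -0.603 -3.532
vertex -3.145 -0.974 -3.106
vertex -4.138 -0.464 -2.169
endloop
endfacet
facet normal 0.717 0.181 -0.673
outer loop
vertex -3.145 -0.974 -3.106
vertex -3.242 -0.236 -3.011
vertex -2.748 -0.608 -2.585
endloop
endfacet
facet normal 0.073 -0.841 0.535
outer loop
vertex -3.145 -0.974 -3.106
vertex -2.748 -0.608 -2.585
vertex -4.138 -0.464 -2.169
endloop
endfacet
facet normal 0.717 0.182 -0.673
outer loop
vertex -2.748 -0.608 -2.585
vertex -3.242 -0.236 -3.011
vertex -2.846 0.13 -2.49
endloop
endfacet
facet normal 0.277 -0.086 0.957
outer loop
vertex -2.748 -0.608 -2.585
vertex -2.846 0.13 -2.49
vertex -4.138 -0.464 -2.169
endloop
endfacet

endsolid


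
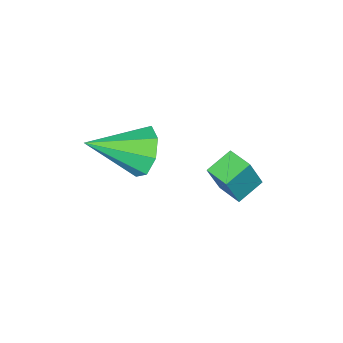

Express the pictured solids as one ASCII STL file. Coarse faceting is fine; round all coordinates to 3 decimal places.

solid 
facet normal -0.929 0.021 0.370
outer loop
vertex -1.666 -0.043 -2.637
vertex -1.627 0.844 -2.59
vertex -2.123 0.036 -3.787
endloop
endfacet
facet normal -0.043 -0.998 -0.052
outer loop
vertex -1.213 0.016 -4.15
vertex -1.666 -0.043 -2.637
vertex -2.123 0.036 -3.787
endloop
endfacet
facet normal -0.929 0.022 0.370
outer loop
vertex -2.123 0.036 -3.787
vertex -1.627 0.844 -2.59
vertex -2.084 0.924 -3.741
endloop
endfacet
facet normal -0.369 0.064 -0.927
outer loop
vertex -2.084 0.924 -3.741
vertex -1.213 0.016 -4.15
vertex -2.123 0.036 -3.787
endloop
endfacet
facet normal 0.368 -0.065 0.927
outer loop
vertex -1.666 -0.043 -2.637
vertex -0.717 0.824 -2.953
vertex -1.627 0.844 -2.59
endloop
endfacet
facet normal -0.044 -0.998 -0.052
outer loop
vertex -0.756 -0.064 -2.999
vertex -1.666 -0.043 -2.637
vertex -1.213 0.016 -4.15
endloop
endfacet
facet normal 0.368 -0.064 0.928
outer loop
vertex -0.756 -0.064 -2.999
vertex -0.717 0.824 -2.953
vertex -1.666 -0.043 -2.637
endloop
endfacet
facet normal 0.043 0.998 0.052
outer loop
vertex -1.627 0.844 -2.59
vertex -0.717 0.824 -2.953
vertex -2.084 0.924 -3.741
endloop
endfacet
facet normal -0.368 0.065 -0.928
outer loop
vertex -1.174 0.903 -4.103
vertex -1.213 0.016 -4.15
vertex -2.084 0.924 -3.741
endloop
endfacet
facet normal 0.043 0.998 0.051
outer loop
vertex -2.084 0.924 -3.741
vertex -0.717 0.824 -2.953
vertex -1.174 0.903 -4.103
endloop
endfacet
facet normal 0.929 -0.021 -0.370
outer loop
vertex -1.174 0.903 -4.103
vertex -0.756 -0.064 -2.999
vertex -1.213 0.016 -4.15
endloop
endfacet
facet normal 0.929 -0.022 -0.370
outer loop
vertex -0.717 0.824 -2.953
vertex -0.756 -0.064 -2.999
vertex -1.174 0.903 -4.103
endloop
endfacet
facet normal -0.797 0.430 -0.423
outer loop
vertex 1.693 -0.331 -1.788
vertex 1.2 -0.565 -1.097
vertex 1.688 0.137 -1.303
endloop
endfacet
facet normal 0.870 0.359 -0.338
outer loop
vertex 1.693 -0.331 -1.788
vertex 1.688 0.137 -1.303
vertex 2.7 -1.375 -0.303
endloop
endfacet
facet normal -0.798 0.431 -0.422
outer loop
vertex 1.688 0.137 -1.303
vertex 1.2 -0.565 -1.097
vertex 1.398 0.193 -0.698
endloop
endfacet
facet normal 0.704 0.654 0.277
outer loop
vertex 1.688 0.137 -1.303
vertex 1.398 0.193 -0.698
vertex 2.7 -1.375 -0.303
endloop
endfacet
facet normal -0.798 0.431 -0.422
outer loop
vertex 1.398 0.193 -0.698
vertex 1.2 -0.565 -1.097
vertex 0.992 -0.195 -0.327
endloop
endfacet
facet normal 0.311 0.467 0.828
outer loop
vertex 1.398 0.193 -0.698
vertex 0.992 -0.195 -0.327
vertex 2.7 -1.375 -0.303
endloop
endfacet
facet normal -0.798 0.430 -0.422
outer loop
vertex 0.992 -0.195 -0.327
vertex 1.2 -0.565 -1.097
vertex 0.708 -0.8 -0.407
endloop
endfacet
facet normal -0.079 -0.094 0.992
outer loop
vertex 0.992 -0.195 -0.327
vertex 0.708 -0.8 -0.407
vertex 2.7 -1.375 -0.303
endloop
endfacet
facet normal -0.798 0.430 -0.422
outer loop
vertex 0.708 -0.8 -0.407
vertex 1.2 -0.565 -1.097
vertex 0.712 -1.268 -0.891
endloop
endfacet
facet normal -0.237 -0.699 0.674
outer loop
vertex 0.708 -0.8 -0.407
vertex 0.712 -1.268 -0.891
vertex 2.7 -1.375 -0.303
endloop
endfacet
facet normal -0.798 0.430 -0.422
outer loop
vertex 0.712 -1.268 -0.891
vertex 1.2 -0.565 -1.097
vertex 1.002 -1.324 -1.497
endloop
endfacet
facet normal -0.071 -0.996 0.058
outer loop
vertex 0.712 -1.268 -0.891
vertex 1.002 -1.324 -1.497
vertex 2.7 -1.375 -0.303
endloop
endfacet
facet normal -0.797 0.431 -0.423
outer loop
vertex 1.002 -1.324 -1.497
vertex 1.2 -0.565 -1.097
vertex 1.409 -0.936 -1.868
endloop
endfacet
facet normal 0.322 -0.809 -0.492
outer loop
vertex 1.002 -1.324 -1.497
vertex 1.409 -0.936 -1.868
vertex 2.7 -1.375 -0.303
endloop
endfacet
facet normal -0.797 0.430 -0.423
outer loop
vertex 1.409 -0.936 -1.868
vertex 1.2 -0.565 -1.097
vertex 1.693 -0.331 -1.788
endloop
endfacet
facet normal 0.712 -0.247 -0.657
outer loop
vertex 1.409 -0.936 -1.868
vertex 1.693 -0.331 -1.788
vertex 2.7 -1.375 -0.303
endloop
endfacet

endsolid


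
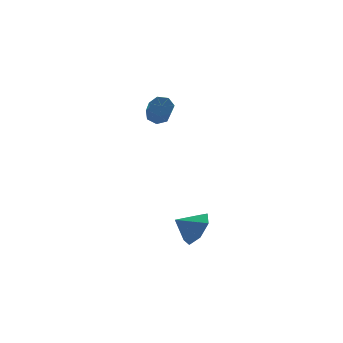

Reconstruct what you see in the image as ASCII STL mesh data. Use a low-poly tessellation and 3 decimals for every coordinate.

solid 
facet normal 0.784 -0.260 -0.563
outer loop
vertex 2.56 -1.381 -1.332
vertex 1.924 -1.473 -2.175
vertex 2.451 -0.618 -1.836
endloop
endfacet
facet normal 0.011 0.552 0.834
outer loop
vertex 2.56 -1.381 -1.332
vertex 2.451 -0.618 -1.836
vertex 0.936 -1.147 -1.465
endloop
endfacet
facet normal 0.784 -0.260 -0.563
outer loop
vertex 2.451 -0.618 -1.836
vertex 1.924 -1.473 -2.175
vertex 1.945 -0.5 -2.595
endloop
endfacet
facet normal -0.246 0.919 0.307
outer loop
vertex 2.451 -0.618 -1.836
vertex 1.945 -0.5 -2.595
vertex 0.936 -1.147 -1.465
endloop
endfacet
facet normal 0.784 -0.260 -0.563
outer loop
vertex 1.945 -0.5 -2.595
vertex 1.924 -1.473 -2.175
vertex 1.423 -1.115 -3.038
endloop
endfacet
facet normal -0.674 0.712 -0.194
outer loop
vertex 1.945 -0.5 -2.595
vertex 1.423 -1.115 -3.038
vertex 0.936 -1.147 -1.465
endloop
endfacet
facet normal 0.785 -0.260 -0.563
outer loop
vertex 1.423 -1.115 -3.038
vertex 1.924 -1.473 -2.175
vertex 1.279 -1.999 -2.831
endloop
endfacet
facet normal -0.952 0.086 -0.293
outer loop
vertex 1.423 -1.115 -3.038
vertex 1.279 -1.999 -2.831
vertex 0.936 -1.147 -1.465
endloop
endfacet
facet normal 0.784 -0.259 -0.563
outer loop
vertex 1.279 -1.999 -2.831
vertex 1.924 -1.473 -2.175
vertex 1.62 -2.488 -2.131
endloop
endfacet
facet normal -0.870 -0.486 0.085
outer loop
vertex 1.279 -1.999 -2.831
vertex 1.62 -2.488 -2.131
vertex 0.936 -1.147 -1.465
endloop
endfacet
facet normal 0.784 -0.259 -0.564
outer loop
vertex 1.62 -2.488 -2.131
vertex 1.924 -1.473 -2.175
vertex 2.191 -2.213 -1.464
endloop
endfacet
facet normal -0.489 -0.575 0.656
outer loop
vertex 1.62 -2.488 -2.131
vertex 2.191 -2.213 -1.464
vertex 0.936 -1.147 -1.465
endloop
endfacet
facet normal 0.785 -0.259 -0.564
outer loop
vertex 2.191 -2.213 -1.464
vertex 1.924 -1.473 -2.175
vertex 2.56 -1.381 -1.332
endloop
endfacet
facet normal -0.097 -0.114 0.989
outer loop
vertex 2.191 -2.213 -1.464
vertex 2.56 -1.381 -1.332
vertex 0.936 -1.147 -1.465
endloop
endfacet
facet normal 0.246 0.709 -0.660
outer loop
vertex 2.718 3.621 3.703
vertex 2.243 3.429 3.32
vertex 2.228 3.868 3.786
endloop
endfacet
facet normal 0.400 0.546 0.736
outer loop
vertex 2.718 3.621 3.703
vertex 2.228 3.868 3.786
vertex 2.233 2.222 5.003
endloop
endfacet
facet normal 0.400 0.546 0.736
outer loop
vertex 2.233 2.222 5.003
vertex 2.228 3.868 3.786
vertex 1.743 2.469 5.086
endloop
endfacet
facet normal -0.246 -0.710 0.660
outer loop
vertex 2.233 2.222 5.003
vertex 1.743 2.469 5.086
vertex 1.757 2.031 4.62
endloop
endfacet
facet normal 0.247 0.709 -0.660
outer loop
vertex 2.228 3.868 3.786
vertex 2.243 3.429 3.32
vertex 1.749 3.785 3.518
endloop
endfacet
facet normal -0.441 0.688 0.576
outer loop
vertex 2.228 3.868 3.786
vertex 1.749 3.785 3.518
vertex 1.743 2.469 5.086
endloop
endfacet
facet normal -0.441 0.688 0.576
outer loop
vertex 1.743 2.469 5.086
vertex 1.749 3.785 3.518
vertex 1.263 2.386 4.818
endloop
endfacet
facet normal -0.246 -0.710 0.660
outer loop
vertex 1.743 2.469 5.086
vertex 1.263 2.386 4.818
vertex 1.757 2.031 4.62
endloop
endfacet
facet normal 0.246 0.709 -0.661
outer loop
vertex 1.749 3.785 3.518
vertex 2.243 3.429 3.32
vertex 1.641 3.434 3.101
endloop
endfacet
facet normal -0.949 0.313 -0.018
outer loop
vertex 1.749 3.785 3.518
vertex 1.641 3.434 3.101
vertex 1.263 2.386 4.818
endloop
endfacet
facet normal -0.950 0.312 -0.019
outer loop
vertex 1.263 2.386 4.818
vertex 1.641 3.434 3.101
vertex 1.156 2.035 4.401
endloop
endfacet
facet normal -0.245 -0.710 0.660
outer loop
vertex 1.263 2.386 4.818
vertex 1.156 2.035 4.401
vertex 1.757 2.031 4.62
endloop
endfacet
facet normal 0.246 0.710 -0.660
outer loop
vertex 1.641 3.434 3.101
vertex 2.243 3.429 3.32
vertex 1.987 3.08 2.849
endloop
endfacet
facet normal -0.743 -0.299 -0.599
outer loop
vertex 1.641 3.434 3.101
vertex 1.987 3.08 2.849
vertex 1.156 2.035 4.401
endloop
endfacet
facet normal -0.743 -0.298 -0.599
outer loop
vertex 1.156 2.035 4.401
vertex 1.987 3.08 2.849
vertex 1.502 1.681 4.148
endloop
endfacet
facet normal -0.245 -0.711 0.659
outer loop
vertex 1.156 2.035 4.401
vertex 1.502 1.681 4.148
vertex 1.757 2.031 4.62
endloop
endfacet
facet normal 0.246 0.710 -0.660
outer loop
vertex 1.987 3.08 2.849
vertex 2.243 3.429 3.32
vertex 2.525 2.989 2.952
endloop
endfacet
facet normal 0.024 -0.685 -0.729
outer loop
vertex 1.987 3.08 2.849
vertex 2.525 2.989 2.952
vertex 1.502 1.681 4.148
endloop
endfacet
facet normal 0.024 -0.685 -0.729
outer loop
vertex 1.502 1.681 4.148
vertex 2.525 2.989 2.952
vertex 2.04 1.59 4.251
endloop
endfacet
facet normal -0.246 -0.710 0.660
outer loop
vertex 1.502 1.681 4.148
vertex 2.04 1.59 4.251
vertex 1.757 2.031 4.62
endloop
endfacet
facet normal 0.247 0.710 -0.660
outer loop
vertex 2.525 2.989 2.952
vertex 2.243 3.429 3.32
vertex 2.85 3.229 3.332
endloop
endfacet
facet normal 0.772 -0.555 -0.310
outer loop
vertex 2.525 2.989 2.952
vertex 2.85 3.229 3.332
vertex 2.04 1.59 4.251
endloop
endfacet
facet normal 0.772 -0.555 -0.309
outer loop
vertex 2.04 1.59 4.251
vertex 2.85 3.229 3.332
vertex 2.365 1.831 4.631
endloop
endfacet
facet normal -0.245 -0.710 0.660
outer loop
vertex 2.04 1.59 4.251
vertex 2.365 1.831 4.631
vertex 1.757 2.031 4.62
endloop
endfacet
facet normal 0.247 0.709 -0.661
outer loop
vertex 2.85 3.229 3.332
vertex 2.243 3.429 3.32
vertex 2.718 3.621 3.703
endloop
endfacet
facet normal 0.940 -0.008 0.342
outer loop
vertex 2.85 3.229 3.332
vertex 2.718 3.621 3.703
vertex 2.365 1.831 4.631
endloop
endfacet
facet normal 0.940 -0.008 0.342
outer loop
vertex 2.365 1.831 4.631
vertex 2.718 3.621 3.703
vertex 2.233 2.222 5.003
endloop
endfacet
facet normal -0.246 -0.710 0.660
outer loop
vertex 2.365 1.831 4.631
vertex 2.233 2.222 5.003
vertex 1.757 2.031 4.62
endloop
endfacet

endsolid


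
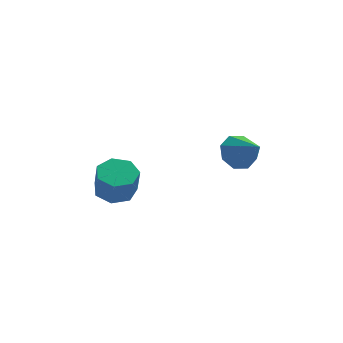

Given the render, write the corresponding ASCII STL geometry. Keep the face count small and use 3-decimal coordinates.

solid 
facet normal -0.118 0.365 -0.924
outer loop
vertex -2.868 3.606 -1.908
vertex -3.852 3.435 -1.85
vertex -3.345 4.257 -1.59
endloop
endfacet
facet normal 0.827 0.551 0.112
outer loop
vertex -2.868 3.606 -1.908
vertex -3.345 4.257 -1.59
vertex -2.684 3.036 -0.468
endloop
endfacet
facet normal 0.827 0.551 0.113
outer loop
vertex -2.684 3.036 -0.468
vertex -3.345 4.257 -1.59
vertex -3.162 3.687 -0.149
endloop
endfacet
facet normal 0.118 -0.366 0.923
outer loop
vertex -2.684 3.036 -0.468
vertex -3.162 3.687 -0.149
vertex -3.668 2.865 -0.41
endloop
endfacet
facet normal -0.119 0.365 -0.923
outer loop
vertex -3.345 4.257 -1.59
vertex -3.852 3.435 -1.85
vertex -4.204 4.289 -1.467
endloop
endfacet
facet normal 0.086 0.930 0.357
outer loop
vertex -3.345 4.257 -1.59
vertex -4.204 4.289 -1.467
vertex -3.162 3.687 -0.149
endloop
endfacet
facet normal 0.085 0.930 0.357
outer loop
vertex -3.162 3.687 -0.149
vertex -4.204 4.289 -1.467
vertex -4.02 3.719 -0.027
endloop
endfacet
facet normal 0.118 -0.366 0.923
outer loop
vertex -3.162 3.687 -0.149
vertex -4.02 3.719 -0.027
vertex -3.668 2.865 -0.41
endloop
endfacet
facet normal -0.118 0.365 -0.923
outer loop
vertex -4.204 4.289 -1.467
vertex -3.852 3.435 -1.85
vertex -4.797 3.678 -1.633
endloop
endfacet
facet normal -0.720 0.609 0.333
outer loop
vertex -4.204 4.289 -1.467
vertex -4.797 3.678 -1.633
vertex -4.02 3.719 -0.027
endloop
endfacet
facet normal -0.720 0.609 0.333
outer loop
vertex -4.02 3.719 -0.027
vertex -4.797 3.678 -1.633
vertex -4.613 3.108 -0.193
endloop
endfacet
facet normal 0.118 -0.365 0.923
outer loop
vertex -4.02 3.719 -0.027
vertex -4.613 3.108 -0.193
vertex -3.668 2.865 -0.41
endloop
endfacet
facet normal -0.118 0.366 -0.923
outer loop
vertex -4.797 3.678 -1.633
vertex -3.852 3.435 -1.85
vertex -4.679 2.884 -1.963
endloop
endfacet
facet normal -0.984 -0.170 0.058
outer loop
vertex -4.797 3.678 -1.633
vertex -4.679 2.884 -1.963
vertex -4.613 3.108 -0.193
endloop
endfacet
facet normal -0.984 -0.170 0.058
outer loop
vertex -4.613 3.108 -0.193
vertex -4.679 2.884 -1.963
vertex -4.495 2.314 -0.522
endloop
endfacet
facet normal 0.118 -0.365 0.923
outer loop
vertex -4.613 3.108 -0.193
vertex -4.495 2.314 -0.522
vertex -3.668 2.865 -0.41
endloop
endfacet
facet normal -0.117 0.365 -0.923
outer loop
vertex -4.679 2.884 -1.963
vertex -3.852 3.435 -1.85
vertex -3.938 2.505 -2.207
endloop
endfacet
facet normal -0.506 -0.822 -0.261
outer loop
vertex -4.679 2.884 -1.963
vertex -3.938 2.505 -2.207
vertex -4.495 2.314 -0.522
endloop
endfacet
facet normal -0.507 -0.822 -0.261
outer loop
vertex -4.495 2.314 -0.522
vertex -3.938 2.505 -2.207
vertex -3.754 1.935 -0.767
endloop
endfacet
facet normal 0.118 -0.365 0.923
outer loop
vertex -4.495 2.314 -0.522
vertex -3.754 1.935 -0.767
vertex -3.668 2.865 -0.41
endloop
endfacet
facet normal -0.118 0.365 -0.923
outer loop
vertex -3.938 2.505 -2.207
vertex -3.852 3.435 -1.85
vertex -3.132 2.826 -2.183
endloop
endfacet
facet normal 0.352 -0.854 -0.383
outer loop
vertex -3.938 2.505 -2.207
vertex -3.132 2.826 -2.183
vertex -3.754 1.935 -0.767
endloop
endfacet
facet normal 0.352 -0.854 -0.383
outer loop
vertex -3.754 1.935 -0.767
vertex -3.132 2.826 -2.183
vertex -2.948 2.256 -0.743
endloop
endfacet
facet normal 0.118 -0.365 0.923
outer loop
vertex -3.754 1.935 -0.767
vertex -2.948 2.256 -0.743
vertex -3.668 2.865 -0.41
endloop
endfacet
facet normal -0.118 0.365 -0.923
outer loop
vertex -3.132 2.826 -2.183
vertex -3.852 3.435 -1.85
vertex -2.868 3.606 -1.908
endloop
endfacet
facet normal 0.945 -0.243 -0.217
outer loop
vertex -3.132 2.826 -2.183
vertex -2.868 3.606 -1.908
vertex -2.948 2.256 -0.743
endloop
endfacet
facet normal 0.945 -0.243 -0.217
outer loop
vertex -2.948 2.256 -0.743
vertex -2.868 3.606 -1.908
vertex -2.684 3.036 -0.468
endloop
endfacet
facet normal 0.118 -0.365 0.923
outer loop
vertex -2.948 2.256 -0.743
vertex -2.684 3.036 -0.468
vertex -3.668 2.865 -0.41
endloop
endfacet
facet normal -0.555 0.607 -0.569
outer loop
vertex 2.099 2.491 0.31
vertex 1.665 2.848 1.113
vertex 2.46 3.085 0.591
endloop
endfacet
facet normal 0.859 -0.342 -0.380
outer loop
vertex 2.099 2.491 0.31
vertex 2.46 3.085 0.591
vertex 2.615 1.812 2.087
endloop
endfacet
facet normal -0.555 0.605 -0.571
outer loop
vertex 2.46 3.085 0.591
vertex 1.665 2.848 1.113
vertex 2.355 3.541 1.177
endloop
endfacet
facet normal 0.984 0.171 0.043
outer loop
vertex 2.46 3.085 0.591
vertex 2.355 3.541 1.177
vertex 2.615 1.812 2.087
endloop
endfacet
facet normal -0.555 0.606 -0.570
outer loop
vertex 2.355 3.541 1.177
vertex 1.665 2.848 1.113
vertex 1.846 3.591 1.726
endloop
endfacet
facet normal 0.685 0.417 0.597
outer loop
vertex 2.355 3.541 1.177
vertex 1.846 3.591 1.726
vertex 2.615 1.812 2.087
endloop
endfacet
facet normal -0.556 0.605 -0.570
outer loop
vertex 1.846 3.591 1.726
vertex 1.665 2.848 1.113
vertex 1.231 3.205 1.916
endloop
endfacet
facet normal 0.137 0.253 0.958
outer loop
vertex 1.846 3.591 1.726
vertex 1.231 3.205 1.916
vertex 2.615 1.812 2.087
endloop
endfacet
facet normal -0.555 0.606 -0.570
outer loop
vertex 1.231 3.205 1.916
vertex 1.665 2.848 1.113
vertex 0.871 2.611 1.635
endloop
endfacet
facet normal -0.340 -0.226 0.913
outer loop
vertex 1.231 3.205 1.916
vertex 0.871 2.611 1.635
vertex 2.615 1.812 2.087
endloop
endfacet
facet normal -0.555 0.606 -0.569
outer loop
vertex 0.871 2.611 1.635
vertex 1.665 2.848 1.113
vertex 0.975 2.155 1.048
endloop
endfacet
facet normal -0.465 -0.737 0.490
outer loop
vertex 0.871 2.611 1.635
vertex 0.975 2.155 1.048
vertex 2.615 1.812 2.087
endloop
endfacet
facet normal -0.555 0.606 -0.570
outer loop
vertex 0.975 2.155 1.048
vertex 1.665 2.848 1.113
vertex 1.484 2.105 0.5
endloop
endfacet
facet normal -0.165 -0.984 -0.064
outer loop
vertex 0.975 2.155 1.048
vertex 1.484 2.105 0.5
vertex 2.615 1.812 2.087
endloop
endfacet
facet normal -0.556 0.605 -0.570
outer loop
vertex 1.484 2.105 0.5
vertex 1.665 2.848 1.113
vertex 2.099 2.491 0.31
endloop
endfacet
facet normal 0.384 -0.820 -0.425
outer loop
vertex 1.484 2.105 0.5
vertex 2.099 2.491 0.31
vertex 2.615 1.812 2.087
endloop
endfacet

endsolid


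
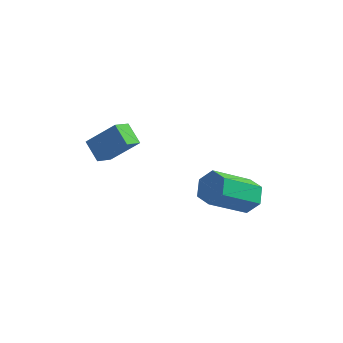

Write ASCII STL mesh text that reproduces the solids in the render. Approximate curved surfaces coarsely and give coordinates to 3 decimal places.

solid 
facet normal 0.579 0.523 -0.626
outer loop
vertex 2.341 3.141 -1.996
vertex 1.793 3.588 -2.13
vertex 2.248 3.729 -1.591
endloop
endfacet
facet normal 0.806 -0.244 0.540
outer loop
vertex 2.341 3.141 -1.996
vertex 2.248 3.729 -1.591
vertex 1.196 2.106 -0.756
endloop
endfacet
facet normal 0.806 -0.245 0.540
outer loop
vertex 1.196 2.106 -0.756
vertex 2.248 3.729 -1.591
vertex 1.103 2.693 -0.351
endloop
endfacet
facet normal -0.578 -0.523 0.626
outer loop
vertex 1.196 2.106 -0.756
vertex 1.103 2.693 -0.351
vertex 0.647 2.552 -0.89
endloop
endfacet
facet normal 0.579 0.523 -0.626
outer loop
vertex 2.248 3.729 -1.591
vertex 1.793 3.588 -2.13
vertex 1.7 4.176 -1.725
endloop
endfacet
facet normal 0.291 0.584 0.757
outer loop
vertex 2.248 3.729 -1.591
vertex 1.7 4.176 -1.725
vertex 1.103 2.693 -0.351
endloop
endfacet
facet normal 0.291 0.584 0.757
outer loop
vertex 1.103 2.693 -0.351
vertex 1.7 4.176 -1.725
vertex 0.555 3.14 -0.485
endloop
endfacet
facet normal -0.579 -0.522 0.626
outer loop
vertex 1.103 2.693 -0.351
vertex 0.555 3.14 -0.485
vertex 0.647 2.552 -0.89
endloop
endfacet
facet normal 0.578 0.523 -0.627
outer loop
vertex 1.7 4.176 -1.725
vertex 1.793 3.588 -2.13
vertex 1.244 4.034 -2.264
endloop
endfacet
facet normal -0.515 0.829 0.217
outer loop
vertex 1.7 4.176 -1.725
vertex 1.244 4.034 -2.264
vertex 0.555 3.14 -0.485
endloop
endfacet
facet normal -0.514 0.830 0.218
outer loop
vertex 0.555 3.14 -0.485
vertex 1.244 4.034 -2.264
vertex 0.099 2.999 -1.024
endloop
endfacet
facet normal -0.579 -0.522 0.626
outer loop
vertex 0.555 3.14 -0.485
vertex 0.099 2.999 -1.024
vertex 0.647 2.552 -0.89
endloop
endfacet
facet normal 0.578 0.523 -0.626
outer loop
vertex 1.244 4.034 -2.264
vertex 1.793 3.588 -2.13
vertex 1.337 3.447 -2.669
endloop
endfacet
facet normal -0.806 0.245 -0.540
outer loop
vertex 1.244 4.034 -2.264
vertex 1.337 3.447 -2.669
vertex 0.099 2.999 -1.024
endloop
endfacet
facet normal -0.806 0.244 -0.540
outer loop
vertex 0.099 2.999 -1.024
vertex 1.337 3.447 -2.669
vertex 0.192 2.411 -1.429
endloop
endfacet
facet normal -0.579 -0.523 0.626
outer loop
vertex 0.099 2.999 -1.024
vertex 0.192 2.411 -1.429
vertex 0.647 2.552 -0.89
endloop
endfacet
facet normal 0.579 0.522 -0.626
outer loop
vertex 1.337 3.447 -2.669
vertex 1.793 3.588 -2.13
vertex 1.885 3.0 -2.535
endloop
endfacet
facet normal -0.291 -0.584 -0.757
outer loop
vertex 1.337 3.447 -2.669
vertex 1.885 3.0 -2.535
vertex 0.192 2.411 -1.429
endloop
endfacet
facet normal -0.291 -0.584 -0.757
outer loop
vertex 0.192 2.411 -1.429
vertex 1.885 3.0 -2.535
vertex 0.74 1.964 -1.295
endloop
endfacet
facet normal -0.579 -0.523 0.626
outer loop
vertex 0.192 2.411 -1.429
vertex 0.74 1.964 -1.295
vertex 0.647 2.552 -0.89
endloop
endfacet
facet normal 0.579 0.522 -0.626
outer loop
vertex 1.885 3.0 -2.535
vertex 1.793 3.588 -2.13
vertex 2.341 3.141 -1.996
endloop
endfacet
facet normal 0.514 -0.829 -0.218
outer loop
vertex 1.885 3.0 -2.535
vertex 2.341 3.141 -1.996
vertex 0.74 1.964 -1.295
endloop
endfacet
facet normal 0.515 -0.829 -0.217
outer loop
vertex 0.74 1.964 -1.295
vertex 2.341 3.141 -1.996
vertex 1.196 2.106 -0.756
endloop
endfacet
facet normal -0.578 -0.523 0.627
outer loop
vertex 0.74 1.964 -1.295
vertex 1.196 2.106 -0.756
vertex 0.647 2.552 -0.89
endloop
endfacet
facet normal -0.710 -0.224 -0.667
outer loop
vertex -3.61 1.492 1.63
vertex -3.358 2.193 1.126
vertex -3.016 0.953 1.179
endloop
endfacet
facet normal -0.281 -0.779 0.561
outer loop
vertex -2.022 1.267 2.114
vertex -3.61 1.492 1.63
vertex -3.016 0.953 1.179
endloop
endfacet
facet normal -0.710 -0.224 -0.668
outer loop
vertex -3.016 0.953 1.179
vertex -3.358 2.193 1.126
vertex -2.763 1.654 0.675
endloop
endfacet
facet normal 0.646 -0.585 -0.490
outer loop
vertex -2.763 1.654 0.675
vertex -2.022 1.267 2.114
vertex -3.016 0.953 1.179
endloop
endfacet
facet normal -0.646 0.585 0.490
outer loop
vertex -3.61 1.492 1.63
vertex -2.364 2.507 2.061
vertex -3.358 2.193 1.126
endloop
endfacet
facet normal -0.281 -0.779 0.560
outer loop
vertex -2.617 1.806 2.565
vertex -3.61 1.492 1.63
vertex -2.022 1.267 2.114
endloop
endfacet
facet normal -0.646 0.585 0.490
outer loop
vertex -2.617 1.806 2.565
vertex -2.364 2.507 2.061
vertex -3.61 1.492 1.63
endloop
endfacet
facet normal 0.281 0.779 -0.560
outer loop
vertex -3.358 2.193 1.126
vertex -2.364 2.507 2.061
vertex -2.763 1.654 0.675
endloop
endfacet
facet normal 0.646 -0.585 -0.490
outer loop
vertex -1.77 1.968 1.61
vertex -2.022 1.267 2.114
vertex -2.763 1.654 0.675
endloop
endfacet
facet normal 0.281 0.779 -0.560
outer loop
vertex -2.763 1.654 0.675
vertex -2.364 2.507 2.061
vertex -1.77 1.968 1.61
endloop
endfacet
facet normal 0.710 0.225 0.668
outer loop
vertex -1.77 1.968 1.61
vertex -2.617 1.806 2.565
vertex -2.022 1.267 2.114
endloop
endfacet
facet normal 0.710 0.224 0.668
outer loop
vertex -2.364 2.507 2.061
vertex -2.617 1.806 2.565
vertex -1.77 1.968 1.61
endloop
endfacet

endsolid
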